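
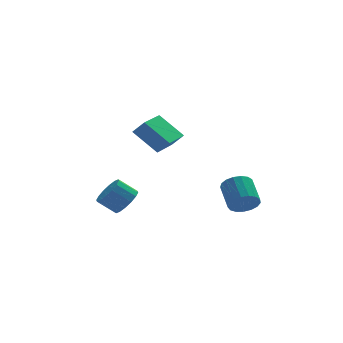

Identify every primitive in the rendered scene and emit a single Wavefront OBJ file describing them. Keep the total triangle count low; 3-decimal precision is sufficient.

v -0.513 -3.729 1.775
v -1.519 -2.964 2.896
v -1.024 -3.466 1.135
v -2.031 -2.7 2.257
v 0.551 -2.08 1.603
v -0.456 -1.314 2.725
v 0.039 -1.816 0.964
v -0.967 -1.051 2.085
v -2.467 -3.423 -1.926
v -1.959 -3.583 -1.289
v -2.804 -3.357 -0.558
v -3.313 -3.197 -1.194
v -1.913 -3.162 -1.365
v -2.758 -2.937 -0.634
v -2.016 -2.812 -1.592
v -2.861 -2.586 -0.86
v -2.239 -2.625 -1.907
v -3.084 -2.4 -1.176
v -2.524 -2.652 -2.228
v -3.369 -2.426 -1.497
v -2.793 -2.885 -2.468
v -3.638 -2.66 -1.737
v -2.976 -3.263 -2.562
v -3.821 -3.037 -1.831
v -3.022 -3.683 -2.486
v -3.867 -3.458 -1.755
v -2.919 -4.034 -2.26
v -3.764 -3.808 -1.528
v -2.696 -4.22 -1.944
v -3.541 -3.995 -1.213
v -2.411 -4.194 -1.623
v -3.256 -3.968 -0.892
v -2.142 -3.96 -1.383
v -2.987 -3.735 -0.652
v 3.167 -3.372 -2.6
v 3.613 -3.016 -3.161
v 3.579 -1.712 -2.361
v 3.133 -2.068 -1.8
v 3.253 -2.954 -3.277
v 3.219 -1.65 -2.477
v 2.874 -2.988 -3.238
v 2.84 -1.684 -2.437
v 2.561 -3.11 -3.053
v 2.528 -1.806 -2.252
v 2.388 -3.292 -2.764
v 2.354 -1.988 -1.963
v 2.393 -3.492 -2.437
v 2.359 -2.188 -1.637
v 2.575 -3.665 -2.148
v 2.541 -2.361 -1.348
v 2.893 -3.77 -1.963
v 2.859 -2.467 -1.162
v 3.274 -3.785 -1.923
v 3.24 -2.481 -1.123
v 3.63 -3.704 -2.039
v 3.596 -2.401 -1.238
v 3.88 -3.548 -2.283
v 3.846 -2.245 -1.483
v 3.967 -3.351 -2.6
v 3.933 -2.048 -1.799
v 3.87 -3.159 -2.917
v 3.836 -1.856 -2.116
f 2 4 1
f 5 2 1
f 1 4 3
f 3 5 1
f 2 8 4
f 6 2 5
f 6 8 2
f 4 8 3
f 7 5 3
f 3 8 7
f 7 6 5
f 8 6 7
f 10 9 13
f 10 13 11
f 11 13 14
f 11 14 12
f 13 9 15
f 13 15 14
f 14 15 16
f 14 16 12
f 15 9 17
f 15 17 16
f 16 17 18
f 16 18 12
f 17 9 19
f 17 19 18
f 18 19 20
f 18 20 12
f 19 9 21
f 19 21 20
f 20 21 22
f 20 22 12
f 21 9 23
f 21 23 22
f 22 23 24
f 22 24 12
f 23 9 25
f 23 25 24
f 24 25 26
f 24 26 12
f 25 9 27
f 25 27 26
f 26 27 28
f 26 28 12
f 27 9 29
f 27 29 28
f 28 29 30
f 28 30 12
f 29 9 31
f 29 31 30
f 30 31 32
f 30 32 12
f 31 9 33
f 31 33 32
f 32 33 34
f 32 34 12
f 33 9 10
f 33 10 34
f 34 10 11
f 34 11 12
f 36 35 39
f 36 39 37
f 37 39 40
f 37 40 38
f 39 35 41
f 39 41 40
f 40 41 42
f 40 42 38
f 41 35 43
f 41 43 42
f 42 43 44
f 42 44 38
f 43 35 45
f 43 45 44
f 44 45 46
f 44 46 38
f 45 35 47
f 45 47 46
f 46 47 48
f 46 48 38
f 47 35 49
f 47 49 48
f 48 49 50
f 48 50 38
f 49 35 51
f 49 51 50
f 50 51 52
f 50 52 38
f 51 35 53
f 51 53 52
f 52 53 54
f 52 54 38
f 53 35 55
f 53 55 54
f 54 55 56
f 54 56 38
f 55 35 57
f 55 57 56
f 56 57 58
f 56 58 38
f 57 35 59
f 57 59 58
f 58 59 60
f 58 60 38
f 59 35 61
f 59 61 60
f 60 61 62
f 60 62 38
f 61 35 36
f 61 36 62
f 62 36 37
f 62 37 38



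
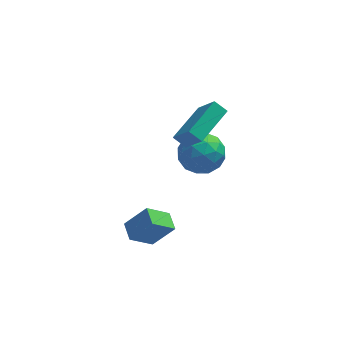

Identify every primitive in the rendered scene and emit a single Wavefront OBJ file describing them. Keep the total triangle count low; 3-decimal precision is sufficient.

v -2.533 -3.341 -0.668
v -1.498 -3.283 0.485
v -2.766 -2.403 -0.506
v -1.731 -2.345 0.647
v -1.489 -2.915 -1.627
v -0.454 -2.857 -0.474
v -1.722 -1.977 -1.465
v -0.687 -1.919 -0.312
v 0.895 0.476 2.698
v 0.296 0.776 3.17
v 0.198 1.455 1.188
v -0.402 1.755 1.659
v 2.162 2.185 3.221
v 1.562 2.485 3.692
v 1.464 3.164 1.71
v 0.865 3.464 2.182
v 0.364 3.919 -2.146
v 1.568 4.198 -1.951
v 0.492 2.422 -0.789
v 1.696 2.701 -0.594
v 0.802 3.491 -0.216
v 0.723 4.416 -1.055
v 1.337 2.204 -1.685
v 1.258 3.129 -2.524
v 2.17 3.139 -1.667
v 1.839 3.934 -0.759
v 0.221 2.686 -1.981
v -0.11 3.481 -1.073
v 0.955 4.19 -2.168
v 1.105 2.43 -0.572
v 0.58 2.894 -0.35
v 1.287 3.058 -0.236
v 0.458 4.318 -1.641
v 1.166 4.482 -1.527
v 0.715 4.066 -0.507
v 0.894 2.138 -1.213
v 1.602 2.302 -1.099
v 0.773 3.562 -2.504
v 1.48 3.726 -2.39
v 1.345 2.554 -2.233
v 2.016 3.731 -1.886
v 2.091 2.851 -1.088
v 1.881 2.559 -1.729
v 1.834 3.103 -2.223
v 1.821 4.198 -1.353
v 1.897 3.319 -0.555
v 1.371 3.783 -0.333
v 1.325 4.326 -0.826
v 2.175 3.576 -1.185
v 0.163 3.301 -2.185
v 0.239 2.422 -1.387
v 0.735 2.294 -1.914
v 0.689 2.837 -2.407
v -0.031 3.769 -1.652
v 0.044 2.889 -0.854
v 0.226 3.517 -0.517
v 0.179 4.061 -1.011
v -0.115 3.044 -1.555
f 2 4 1
f 5 2 1
f 1 4 3
f 3 5 1
f 2 8 4
f 6 2 5
f 6 8 2
f 4 8 3
f 7 5 3
f 3 8 7
f 7 6 5
f 8 6 7
f 10 12 9
f 13 10 9
f 9 12 11
f 11 13 9
f 10 16 12
f 14 10 13
f 14 16 10
f 12 16 11
f 15 13 11
f 11 16 15
f 15 14 13
f 16 14 15
f 17 54 33
f 54 28 57
f 33 57 22
f 54 57 33
f 17 33 29
f 33 22 34
f 29 34 18
f 33 34 29
f 17 29 38
f 29 18 39
f 38 39 24
f 29 39 38
f 17 38 50
f 38 24 53
f 50 53 27
f 38 53 50
f 17 50 54
f 50 27 58
f 54 58 28
f 50 58 54
f 18 34 45
f 34 22 48
f 45 48 26
f 34 48 45
f 22 57 35
f 57 28 56
f 35 56 21
f 57 56 35
f 28 58 55
f 58 27 51
f 55 51 19
f 58 51 55
f 27 53 52
f 53 24 40
f 52 40 23
f 53 40 52
f 24 39 44
f 39 18 41
f 44 41 25
f 39 41 44
f 20 46 32
f 46 26 47
f 32 47 21
f 46 47 32
f 20 32 30
f 32 21 31
f 30 31 19
f 32 31 30
f 20 30 37
f 30 19 36
f 37 36 23
f 30 36 37
f 20 37 42
f 37 23 43
f 42 43 25
f 37 43 42
f 20 42 46
f 42 25 49
f 46 49 26
f 42 49 46
f 21 47 35
f 47 26 48
f 35 48 22
f 47 48 35
f 19 31 55
f 31 21 56
f 55 56 28
f 31 56 55
f 23 36 52
f 36 19 51
f 52 51 27
f 36 51 52
f 25 43 44
f 43 23 40
f 44 40 24
f 43 40 44
f 26 49 45
f 49 25 41
f 45 41 18
f 49 41 45



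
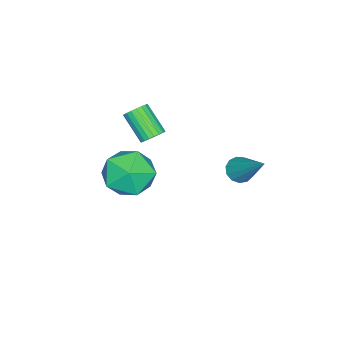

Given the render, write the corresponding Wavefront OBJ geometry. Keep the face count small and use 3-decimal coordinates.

v 0.001 -2.352 -3.388
v 0.306 -2.149 -3.034
v -0.095 -3.104 -2.138
v -0.401 -3.308 -2.492
v 0.125 -2.043 -3.002
v -0.276 -2.998 -2.106
v -0.077 -1.99 -3.037
v -0.479 -2.946 -2.141
v -0.266 -2.001 -3.133
v -0.668 -2.956 -2.237
v -0.409 -2.072 -3.273
v -0.811 -3.027 -2.376
v -0.481 -2.191 -3.432
v -0.883 -3.147 -2.536
v -0.47 -2.339 -3.584
v -0.871 -3.294 -2.688
v -0.377 -2.488 -3.702
v -0.778 -3.444 -2.806
v -0.219 -2.615 -3.766
v -0.62 -3.57 -2.87
v -0.023 -2.695 -3.765
v -0.424 -3.651 -2.868
v 0.177 -2.717 -3.698
v -0.224 -3.672 -2.802
v 0.347 -2.675 -3.578
v -0.055 -3.631 -2.681
v 0.456 -2.578 -3.425
v 0.055 -3.533 -2.528
v 0.487 -2.442 -3.265
v 0.086 -3.397 -2.369
v 0.434 -2.29 -3.127
v 0.033 -3.245 -2.231
v -0.429 0.956 -4.25
v -0.028 1.138 -4.612
v 0.329 2.264 -2.75
v -0.282 1.331 -4.652
v -0.582 1.405 -4.565
v -0.833 1.336 -4.378
v -0.957 1.146 -4.15
v -0.912 0.896 -3.954
v -0.714 0.664 -3.852
v -0.426 0.525 -3.876
v -0.138 0.523 -4.019
v 0.057 0.658 -4.235
v 0.098 0.887 -4.456
v 1.602 -1.58 -3.135
v 2.268 -1.241 -3.976
v 2.972 -2.559 -2.444
v 3.638 -2.22 -3.285
v 3.305 -1.486 -2.5
v 2.458 -0.881 -2.927
v 2.782 -2.919 -3.493
v 1.935 -2.314 -3.92
v 2.997 -2.068 -4.197
v 3.321 -1.183 -3.583
v 1.919 -2.617 -2.837
v 2.243 -1.732 -2.223
f 2 1 5
f 2 5 3
f 3 5 6
f 3 6 4
f 5 1 7
f 5 7 6
f 6 7 8
f 6 8 4
f 7 1 9
f 7 9 8
f 8 9 10
f 8 10 4
f 9 1 11
f 9 11 10
f 10 11 12
f 10 12 4
f 11 1 13
f 11 13 12
f 12 13 14
f 12 14 4
f 13 1 15
f 13 15 14
f 14 15 16
f 14 16 4
f 15 1 17
f 15 17 16
f 16 17 18
f 16 18 4
f 17 1 19
f 17 19 18
f 18 19 20
f 18 20 4
f 19 1 21
f 19 21 20
f 20 21 22
f 20 22 4
f 21 1 23
f 21 23 22
f 22 23 24
f 22 24 4
f 23 1 25
f 23 25 24
f 24 25 26
f 24 26 4
f 25 1 27
f 25 27 26
f 26 27 28
f 26 28 4
f 27 1 29
f 27 29 28
f 28 29 30
f 28 30 4
f 29 1 31
f 29 31 30
f 30 31 32
f 30 32 4
f 31 1 2
f 31 2 32
f 32 2 3
f 32 3 4
f 34 33 36
f 34 36 35
f 36 33 37
f 36 37 35
f 37 33 38
f 37 38 35
f 38 33 39
f 38 39 35
f 39 33 40
f 39 40 35
f 40 33 41
f 40 41 35
f 41 33 42
f 41 42 35
f 42 33 43
f 42 43 35
f 43 33 44
f 43 44 35
f 44 33 45
f 44 45 35
f 45 33 34
f 45 34 35
f 46 57 51
f 46 51 47
f 46 47 53
f 46 53 56
f 46 56 57
f 47 51 55
f 51 57 50
f 57 56 48
f 56 53 52
f 53 47 54
f 49 55 50
f 49 50 48
f 49 48 52
f 49 52 54
f 49 54 55
f 50 55 51
f 48 50 57
f 52 48 56
f 54 52 53
f 55 54 47



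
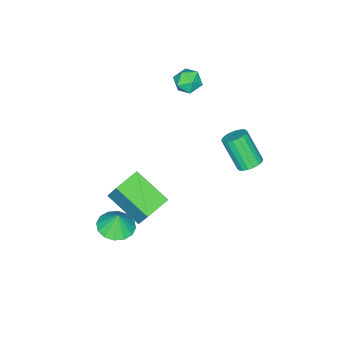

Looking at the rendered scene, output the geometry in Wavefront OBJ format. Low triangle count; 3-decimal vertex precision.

v -2.463 -2.631 4.07
v -2.05 -3.223 3.78
v -3.49 -3.057 3.48
v -3.077 -3.649 3.19
v -3.233 -3.62 3.951
v -2.598 -3.356 4.316
v -2.942 -2.924 2.944
v -2.307 -2.66 3.309
v -2.346 -3.404 3.084
v -2.526 -3.834 3.707
v -3.014 -2.446 3.553
v -3.194 -2.876 4.176
v -2.805 0.563 -0.773
v -2.463 1.029 -0.434
v -2.572 -0.018 1.112
v -2.915 -0.483 0.773
v -2.746 1.114 -0.396
v -2.855 0.067 1.15
v -3.041 1.09 -0.433
v -3.15 0.043 1.113
v -3.289 0.962 -0.537
v -3.398 -0.085 1.009
v -3.442 0.755 -0.688
v -3.551 -0.292 0.858
v -3.468 0.51 -0.856
v -3.577 -0.537 0.69
v -3.363 0.276 -1.007
v -3.473 -0.771 0.539
v -3.148 0.098 -1.112
v -3.257 -0.949 0.434
v -2.865 0.013 -1.15
v -2.974 -1.034 0.396
v -2.57 0.037 -1.113
v -2.679 -1.01 0.433
v -2.322 0.165 -1.009
v -2.431 -0.882 0.537
v -2.169 0.372 -0.858
v -2.278 -0.675 0.688
v -2.143 0.617 -0.69
v -2.252 -0.43 0.856
v -2.247 0.851 -0.539
v -2.357 -0.196 1.007
v 2.549 -2.623 0.649
v 2.834 -1.859 2.049
v 2.578 -0.808 -0.347
v 2.863 -0.045 1.053
v 3.897 -2.755 0.447
v 4.182 -1.992 1.847
v 3.926 -0.941 -0.549
v 4.211 -0.177 0.851
v 2.801 -3.205 -3.381
v 3.317 -3.993 -3.259
v 2.839 -3.015 -2.319
v 3.646 -3.636 -3.335
v 3.749 -3.163 -3.423
v 3.598 -2.701 -3.5
v 3.233 -2.375 -3.545
v 2.752 -2.271 -3.546
v 2.285 -2.417 -3.503
v 1.956 -2.774 -3.428
v 1.853 -3.247 -3.34
v 2.004 -3.708 -3.263
v 2.369 -4.035 -3.218
v 2.85 -4.139 -3.216
f 1 12 6
f 1 6 2
f 1 2 8
f 1 8 11
f 1 11 12
f 2 6 10
f 6 12 5
f 12 11 3
f 11 8 7
f 8 2 9
f 4 10 5
f 4 5 3
f 4 3 7
f 4 7 9
f 4 9 10
f 5 10 6
f 3 5 12
f 7 3 11
f 9 7 8
f 10 9 2
f 14 13 17
f 14 17 15
f 15 17 18
f 15 18 16
f 17 13 19
f 17 19 18
f 18 19 20
f 18 20 16
f 19 13 21
f 19 21 20
f 20 21 22
f 20 22 16
f 21 13 23
f 21 23 22
f 22 23 24
f 22 24 16
f 23 13 25
f 23 25 24
f 24 25 26
f 24 26 16
f 25 13 27
f 25 27 26
f 26 27 28
f 26 28 16
f 27 13 29
f 27 29 28
f 28 29 30
f 28 30 16
f 29 13 31
f 29 31 30
f 30 31 32
f 30 32 16
f 31 13 33
f 31 33 32
f 32 33 34
f 32 34 16
f 33 13 35
f 33 35 34
f 34 35 36
f 34 36 16
f 35 13 37
f 35 37 36
f 36 37 38
f 36 38 16
f 37 13 39
f 37 39 38
f 38 39 40
f 38 40 16
f 39 13 41
f 39 41 40
f 40 41 42
f 40 42 16
f 41 13 14
f 41 14 42
f 42 14 15
f 42 15 16
f 44 46 43
f 47 44 43
f 43 46 45
f 45 47 43
f 44 50 46
f 48 44 47
f 48 50 44
f 46 50 45
f 49 47 45
f 45 50 49
f 49 48 47
f 50 48 49
f 52 51 54
f 52 54 53
f 54 51 55
f 54 55 53
f 55 51 56
f 55 56 53
f 56 51 57
f 56 57 53
f 57 51 58
f 57 58 53
f 58 51 59
f 58 59 53
f 59 51 60
f 59 60 53
f 60 51 61
f 60 61 53
f 61 51 62
f 61 62 53
f 62 51 63
f 62 63 53
f 63 51 64
f 63 64 53
f 64 51 52
f 64 52 53



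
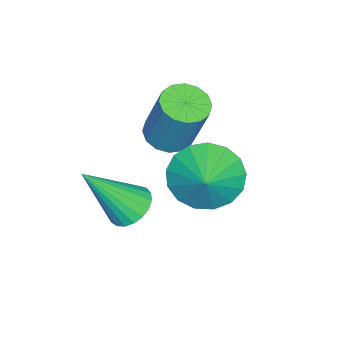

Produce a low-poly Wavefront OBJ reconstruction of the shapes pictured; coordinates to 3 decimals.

v -1.723 -1.263 0.899
v -1.129 -1.67 0.927
v -0.784 -1.043 2.709
v -1.377 -0.637 2.681
v -1.015 -1.343 0.79
v -0.67 -0.716 2.572
v -1.091 -0.994 0.682
v -0.746 -0.368 2.464
v -1.336 -0.718 0.632
v -0.991 -0.091 2.414
v -1.684 -0.587 0.654
v -1.339 0.039 2.436
v -2.043 -0.638 0.741
v -1.698 -0.012 2.523
v -2.316 -0.857 0.871
v -1.971 -0.23 2.653
v -2.43 -1.184 1.008
v -2.085 -0.557 2.79
v -2.354 -1.532 1.116
v -2.009 -0.906 2.898
v -2.109 -1.809 1.166
v -1.764 -1.182 2.948
v -1.761 -1.939 1.144
v -1.416 -1.313 2.926
v -1.402 -1.888 1.057
v -1.057 -1.262 2.839
v 0.68 0.694 1.856
v 1.274 0.606 1.02
v 1.58 1.006 2.464
v 1.12 1.075 1.007
v 0.866 1.456 1.189
v 0.568 1.662 1.523
v 0.297 1.647 1.934
v 0.113 1.413 2.328
v 0.059 1.015 2.613
v 0.147 0.543 2.725
v 0.357 0.105 2.638
v 0.641 -0.197 2.372
v 0.934 -0.296 1.988
v 1.169 -0.167 1.574
v 1.292 0.158 1.224
v 0.037 -1.674 -0.89
v 0.492 -2.04 -1.31
v 0.743 -2.746 0.81
v 0.657 -1.804 -1.23
v 0.716 -1.545 -1.091
v 0.657 -1.309 -0.917
v 0.49 -1.136 -0.739
v 0.246 -1.055 -0.586
v -0.035 -1.082 -0.486
v -0.304 -1.211 -0.456
v -0.513 -1.42 -0.5
v -0.628 -1.673 -0.612
v -0.628 -1.926 -0.772
v -0.512 -2.135 -0.952
v -0.302 -2.265 -1.122
v -0.034 -2.293 -1.251
v 0.247 -2.213 -1.318
f 2 1 5
f 2 5 3
f 3 5 6
f 3 6 4
f 5 1 7
f 5 7 6
f 6 7 8
f 6 8 4
f 7 1 9
f 7 9 8
f 8 9 10
f 8 10 4
f 9 1 11
f 9 11 10
f 10 11 12
f 10 12 4
f 11 1 13
f 11 13 12
f 12 13 14
f 12 14 4
f 13 1 15
f 13 15 14
f 14 15 16
f 14 16 4
f 15 1 17
f 15 17 16
f 16 17 18
f 16 18 4
f 17 1 19
f 17 19 18
f 18 19 20
f 18 20 4
f 19 1 21
f 19 21 20
f 20 21 22
f 20 22 4
f 21 1 23
f 21 23 22
f 22 23 24
f 22 24 4
f 23 1 25
f 23 25 24
f 24 25 26
f 24 26 4
f 25 1 2
f 25 2 26
f 26 2 3
f 26 3 4
f 28 27 30
f 28 30 29
f 30 27 31
f 30 31 29
f 31 27 32
f 31 32 29
f 32 27 33
f 32 33 29
f 33 27 34
f 33 34 29
f 34 27 35
f 34 35 29
f 35 27 36
f 35 36 29
f 36 27 37
f 36 37 29
f 37 27 38
f 37 38 29
f 38 27 39
f 38 39 29
f 39 27 40
f 39 40 29
f 40 27 41
f 40 41 29
f 41 27 28
f 41 28 29
f 43 42 45
f 43 45 44
f 45 42 46
f 45 46 44
f 46 42 47
f 46 47 44
f 47 42 48
f 47 48 44
f 48 42 49
f 48 49 44
f 49 42 50
f 49 50 44
f 50 42 51
f 50 51 44
f 51 42 52
f 51 52 44
f 52 42 53
f 52 53 44
f 53 42 54
f 53 54 44
f 54 42 55
f 54 55 44
f 55 42 56
f 55 56 44
f 56 42 57
f 56 57 44
f 57 42 58
f 57 58 44
f 58 42 43
f 58 43 44



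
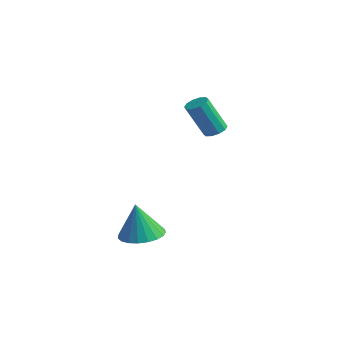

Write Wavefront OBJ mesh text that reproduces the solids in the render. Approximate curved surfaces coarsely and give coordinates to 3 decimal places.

v 2.842 -3.4 -3.555
v 3.488 -2.574 -3.402
v 2.738 -3.66 -1.705
v 3.091 -2.382 -3.398
v 2.651 -2.366 -3.42
v 2.244 -2.529 -3.466
v 1.941 -2.843 -3.527
v 1.793 -3.253 -3.592
v 1.826 -3.688 -3.652
v 2.035 -4.074 -3.694
v 2.384 -4.343 -3.712
v 2.811 -4.449 -3.703
v 3.244 -4.374 -3.669
v 3.608 -4.131 -3.614
v 3.838 -3.761 -3.549
v 3.897 -3.328 -3.485
v 3.773 -2.909 -3.433
v 0.388 2.455 0.665
v 0.743 2.874 0.93
v 0.407 2.025 2.721
v 0.052 1.605 2.455
v 0.39 3.006 0.926
v 0.054 2.157 2.717
v 0.036 2.927 0.823
v -0.3 2.078 2.613
v -0.183 2.668 0.659
v -0.519 1.819 2.449
v -0.185 2.327 0.497
v -0.521 1.478 2.288
v 0.033 2.035 0.399
v -0.303 1.186 2.19
v 0.386 1.903 0.403
v 0.05 1.054 2.194
v 0.74 1.982 0.507
v 0.404 1.133 2.297
v 0.959 2.241 0.671
v 0.623 1.392 2.461
v 0.961 2.582 0.832
v 0.625 1.733 2.623
f 2 1 4
f 2 4 3
f 4 1 5
f 4 5 3
f 5 1 6
f 5 6 3
f 6 1 7
f 6 7 3
f 7 1 8
f 7 8 3
f 8 1 9
f 8 9 3
f 9 1 10
f 9 10 3
f 10 1 11
f 10 11 3
f 11 1 12
f 11 12 3
f 12 1 13
f 12 13 3
f 13 1 14
f 13 14 3
f 14 1 15
f 14 15 3
f 15 1 16
f 15 16 3
f 16 1 17
f 16 17 3
f 17 1 2
f 17 2 3
f 19 18 22
f 19 22 20
f 20 22 23
f 20 23 21
f 22 18 24
f 22 24 23
f 23 24 25
f 23 25 21
f 24 18 26
f 24 26 25
f 25 26 27
f 25 27 21
f 26 18 28
f 26 28 27
f 27 28 29
f 27 29 21
f 28 18 30
f 28 30 29
f 29 30 31
f 29 31 21
f 30 18 32
f 30 32 31
f 31 32 33
f 31 33 21
f 32 18 34
f 32 34 33
f 33 34 35
f 33 35 21
f 34 18 36
f 34 36 35
f 35 36 37
f 35 37 21
f 36 18 38
f 36 38 37
f 37 38 39
f 37 39 21
f 38 18 19
f 38 19 39
f 39 19 20
f 39 20 21



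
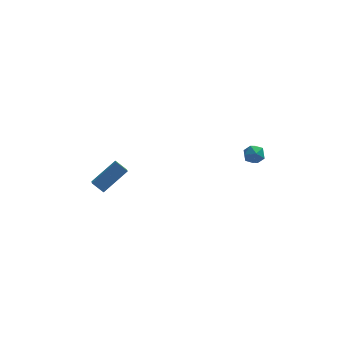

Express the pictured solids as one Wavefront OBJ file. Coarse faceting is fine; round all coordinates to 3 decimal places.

v -4.722 2.558 -0.984
v -3.39 3.244 0.066
v -4.706 3.386 -1.545
v -3.374 4.072 -0.494
v -4.146 2.208 -1.486
v -2.814 2.894 -0.435
v -4.13 3.036 -2.046
v -2.798 3.722 -0.996
v 3.59 0.854 2.736
v 3.91 0.333 2.963
v 3.01 0.227 2.117
v 3.33 -0.294 2.344
v 2.925 0.035 2.734
v 3.283 0.422 3.117
v 3.637 0.138 1.963
v 3.995 0.525 2.346
v 3.939 -0.109 2.485
v 3.499 -0.173 2.962
v 3.421 0.733 2.118
v 2.981 0.669 2.595
f 2 4 1
f 5 2 1
f 1 4 3
f 3 5 1
f 2 8 4
f 6 2 5
f 6 8 2
f 4 8 3
f 7 5 3
f 3 8 7
f 7 6 5
f 8 6 7
f 9 20 14
f 9 14 10
f 9 10 16
f 9 16 19
f 9 19 20
f 10 14 18
f 14 20 13
f 20 19 11
f 19 16 15
f 16 10 17
f 12 18 13
f 12 13 11
f 12 11 15
f 12 15 17
f 12 17 18
f 13 18 14
f 11 13 20
f 15 11 19
f 17 15 16
f 18 17 10



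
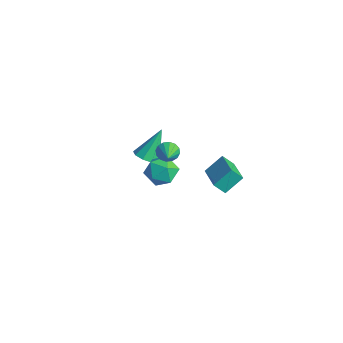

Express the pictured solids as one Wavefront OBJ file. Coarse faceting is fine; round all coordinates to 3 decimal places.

v 0.292 0.677 1.256
v 0.727 1.022 0.88
v 1.288 0.043 1.824
v 0.685 1.213 1.167
v 0.538 1.26 1.477
v 0.325 1.151 1.729
v 0.104 0.916 1.854
v -0.067 0.616 1.818
v -0.142 0.333 1.632
v -0.1 0.142 1.346
v 0.047 0.095 1.035
v 0.259 0.204 0.784
v 0.481 0.439 0.659
v 0.652 0.739 0.694
v 4.227 1.023 1.397
v 4.341 2.072 2.255
v 2.552 1.591 0.925
v 2.666 2.64 1.783
v 4.594 1.54 0.717
v 4.708 2.589 1.575
v 2.919 2.108 0.245
v 3.033 3.157 1.103
v -0.947 0.464 -0.352
v -0.422 1.299 -0.746
v 0.502 -0.459 -0.374
v 1.027 0.376 -0.768
v 0.668 0.398 0.231
v -0.228 0.968 0.245
v 0.308 -0.128 -1.365
v -0.588 0.442 -1.351
v 0.354 0.933 -1.372
v 0.576 1.258 -0.386
v -0.496 -0.418 -0.734
v -0.274 -0.093 0.252
v -3.692 1.798 -3.106
v -2.879 1.65 -2.909
v -3.908 2.962 -1.334
v -2.921 2.133 -3.231
v -3.324 2.458 -3.494
v -3.9 2.475 -3.576
v -4.378 2.176 -3.437
v -4.536 1.699 -3.143
v -4.299 1.269 -2.832
v -3.778 1.087 -2.649
v -3.217 1.237 -2.679
f 2 1 4
f 2 4 3
f 4 1 5
f 4 5 3
f 5 1 6
f 5 6 3
f 6 1 7
f 6 7 3
f 7 1 8
f 7 8 3
f 8 1 9
f 8 9 3
f 9 1 10
f 9 10 3
f 10 1 11
f 10 11 3
f 11 1 12
f 11 12 3
f 12 1 13
f 12 13 3
f 13 1 14
f 13 14 3
f 14 1 2
f 14 2 3
f 16 18 15
f 19 16 15
f 15 18 17
f 17 19 15
f 16 22 18
f 20 16 19
f 20 22 16
f 18 22 17
f 21 19 17
f 17 22 21
f 21 20 19
f 22 20 21
f 23 34 28
f 23 28 24
f 23 24 30
f 23 30 33
f 23 33 34
f 24 28 32
f 28 34 27
f 34 33 25
f 33 30 29
f 30 24 31
f 26 32 27
f 26 27 25
f 26 25 29
f 26 29 31
f 26 31 32
f 27 32 28
f 25 27 34
f 29 25 33
f 31 29 30
f 32 31 24
f 36 35 38
f 36 38 37
f 38 35 39
f 38 39 37
f 39 35 40
f 39 40 37
f 40 35 41
f 40 41 37
f 41 35 42
f 41 42 37
f 42 35 43
f 42 43 37
f 43 35 44
f 43 44 37
f 44 35 45
f 44 45 37
f 45 35 36
f 45 36 37



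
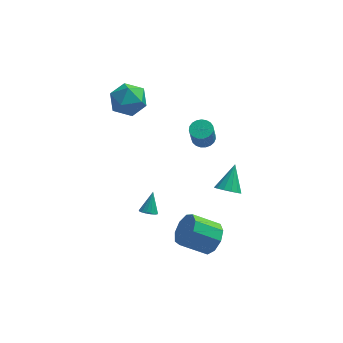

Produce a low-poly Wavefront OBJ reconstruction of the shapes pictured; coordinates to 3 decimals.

v 2.464 -0.452 -1.79
v 2.921 -0.092 -2.339
v 2.916 0.772 -0.61
v 2.511 0.093 -2.374
v 2.087 0.105 -2.223
v 1.782 -0.06 -1.935
v 1.693 -0.35 -1.601
v 1.849 -0.672 -1.327
v 2.201 -0.924 -1.2
v 2.635 -1.026 -1.26
v 3.016 -0.947 -1.489
v 3.221 -0.71 -1.813
v 3.185 -0.391 -2.13
v 1.496 -3.953 -2.44
v 1.928 -4.663 -1.814
v 0.396 -4.697 -0.795
v -0.036 -3.987 -1.42
v 2.072 -4.008 -1.576
v 0.54 -4.043 -0.556
v 1.946 -3.328 -1.741
v 0.415 -3.362 -0.722
v 1.61 -2.94 -2.233
v 0.078 -2.974 -1.214
v 1.22 -3.026 -2.822
v -0.311 -3.06 -1.803
v 0.959 -3.545 -3.232
v -0.572 -3.58 -2.213
v 0.949 -4.256 -3.271
v -0.582 -4.29 -2.252
v 1.195 -4.824 -2.921
v -0.336 -4.859 -1.902
v 1.582 -4.985 -2.346
v 0.05 -5.02 -1.327
v 1.104 0.716 2.069
v 1.68 0.338 2.019
v 1.531 -0.054 3.281
v 0.956 0.324 3.331
v 1.782 0.591 2.11
v 1.633 0.199 3.372
v 1.767 0.865 2.193
v 1.618 0.473 3.455
v 1.637 1.113 2.255
v 1.488 0.721 3.517
v 1.415 1.293 2.285
v 1.267 0.901 3.547
v 1.14 1.373 2.277
v 0.991 0.981 3.539
v 0.858 1.339 2.234
v 0.71 0.947 3.496
v 0.619 1.198 2.162
v 0.471 0.806 3.424
v 0.464 0.973 2.073
v 0.315 0.581 3.336
v 0.42 0.704 1.985
v 0.271 0.312 3.247
v 0.494 0.437 1.91
v 0.345 0.045 3.172
v 0.673 0.218 1.863
v 0.524 -0.174 3.125
v 0.927 0.085 1.852
v 0.779 -0.307 3.114
v 1.212 0.062 1.878
v 1.063 -0.33 3.14
v 1.478 0.151 1.937
v 1.329 -0.241 3.2
v -2.69 4.342 2.521
v -2.078 3.3 2.479
v -4.122 3.46 3.521
v -3.51 2.418 3.479
v -3.096 3.336 4.149
v -2.211 3.88 3.531
v -3.989 2.88 2.469
v -3.104 3.424 1.851
v -2.881 2.396 2.447
v -2.329 2.678 3.485
v -3.871 4.082 2.515
v -3.319 4.364 3.553
v -2.026 -2.849 -1.063
v -1.502 -2.858 -1.194
v -1.754 -2.031 -0.037
v -1.596 -2.659 -1.329
v -1.788 -2.502 -1.402
v -2.035 -2.426 -1.398
v -2.279 -2.446 -1.317
v -2.466 -2.558 -1.178
v -2.552 -2.737 -1.013
v -2.517 -2.942 -0.859
v -2.37 -3.125 -0.752
v -2.143 -3.245 -0.716
v -1.89 -3.275 -0.76
v -1.668 -3.206 -0.873
v -1.528 -3.056 -1.03
f 2 1 4
f 2 4 3
f 4 1 5
f 4 5 3
f 5 1 6
f 5 6 3
f 6 1 7
f 6 7 3
f 7 1 8
f 7 8 3
f 8 1 9
f 8 9 3
f 9 1 10
f 9 10 3
f 10 1 11
f 10 11 3
f 11 1 12
f 11 12 3
f 12 1 13
f 12 13 3
f 13 1 2
f 13 2 3
f 15 14 18
f 15 18 16
f 16 18 19
f 16 19 17
f 18 14 20
f 18 20 19
f 19 20 21
f 19 21 17
f 20 14 22
f 20 22 21
f 21 22 23
f 21 23 17
f 22 14 24
f 22 24 23
f 23 24 25
f 23 25 17
f 24 14 26
f 24 26 25
f 25 26 27
f 25 27 17
f 26 14 28
f 26 28 27
f 27 28 29
f 27 29 17
f 28 14 30
f 28 30 29
f 29 30 31
f 29 31 17
f 30 14 32
f 30 32 31
f 31 32 33
f 31 33 17
f 32 14 15
f 32 15 33
f 33 15 16
f 33 16 17
f 35 34 38
f 35 38 36
f 36 38 39
f 36 39 37
f 38 34 40
f 38 40 39
f 39 40 41
f 39 41 37
f 40 34 42
f 40 42 41
f 41 42 43
f 41 43 37
f 42 34 44
f 42 44 43
f 43 44 45
f 43 45 37
f 44 34 46
f 44 46 45
f 45 46 47
f 45 47 37
f 46 34 48
f 46 48 47
f 47 48 49
f 47 49 37
f 48 34 50
f 48 50 49
f 49 50 51
f 49 51 37
f 50 34 52
f 50 52 51
f 51 52 53
f 51 53 37
f 52 34 54
f 52 54 53
f 53 54 55
f 53 55 37
f 54 34 56
f 54 56 55
f 55 56 57
f 55 57 37
f 56 34 58
f 56 58 57
f 57 58 59
f 57 59 37
f 58 34 60
f 58 60 59
f 59 60 61
f 59 61 37
f 60 34 62
f 60 62 61
f 61 62 63
f 61 63 37
f 62 34 64
f 62 64 63
f 63 64 65
f 63 65 37
f 64 34 35
f 64 35 65
f 65 35 36
f 65 36 37
f 66 77 71
f 66 71 67
f 66 67 73
f 66 73 76
f 66 76 77
f 67 71 75
f 71 77 70
f 77 76 68
f 76 73 72
f 73 67 74
f 69 75 70
f 69 70 68
f 69 68 72
f 69 72 74
f 69 74 75
f 70 75 71
f 68 70 77
f 72 68 76
f 74 72 73
f 75 74 67
f 79 78 81
f 79 81 80
f 81 78 82
f 81 82 80
f 82 78 83
f 82 83 80
f 83 78 84
f 83 84 80
f 84 78 85
f 84 85 80
f 85 78 86
f 85 86 80
f 86 78 87
f 86 87 80
f 87 78 88
f 87 88 80
f 88 78 89
f 88 89 80
f 89 78 90
f 89 90 80
f 90 78 91
f 90 91 80
f 91 78 92
f 91 92 80
f 92 78 79
f 92 79 80



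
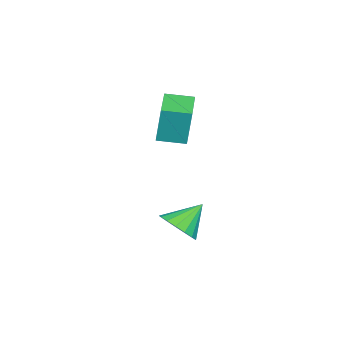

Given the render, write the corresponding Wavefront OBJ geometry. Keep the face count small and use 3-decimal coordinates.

v 3.252 1.625 -1.492
v 3.79 2.414 -1.588
v 2.368 2.355 -0.448
v 3.461 2.466 -1.904
v 3.083 2.325 -2.125
v 2.744 2.025 -2.202
v 2.522 1.632 -2.115
v 2.466 1.238 -1.886
v 2.591 0.932 -1.566
v 2.867 0.785 -1.229
v 3.231 0.83 -0.953
v 3.6 1.058 -0.799
v 3.889 1.415 -0.805
v 4.032 1.82 -0.968
v 3.996 2.18 -1.25
v -2.429 -1.267 1.509
v -2.347 -1.002 3.317
v -2.8 -0.032 1.344
v -2.718 0.233 3.153
v -0.582 -0.733 1.347
v -0.5 -0.468 3.156
v -0.953 0.502 1.183
v -0.871 0.767 2.991
f 2 1 4
f 2 4 3
f 4 1 5
f 4 5 3
f 5 1 6
f 5 6 3
f 6 1 7
f 6 7 3
f 7 1 8
f 7 8 3
f 8 1 9
f 8 9 3
f 9 1 10
f 9 10 3
f 10 1 11
f 10 11 3
f 11 1 12
f 11 12 3
f 12 1 13
f 12 13 3
f 13 1 14
f 13 14 3
f 14 1 15
f 14 15 3
f 15 1 2
f 15 2 3
f 17 19 16
f 20 17 16
f 16 19 18
f 18 20 16
f 17 23 19
f 21 17 20
f 21 23 17
f 19 23 18
f 22 20 18
f 18 23 22
f 22 21 20
f 23 21 22



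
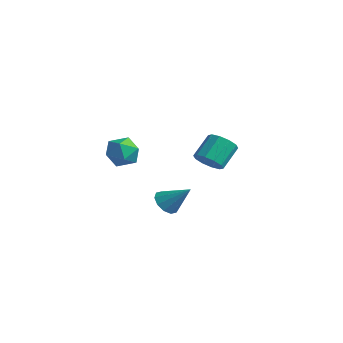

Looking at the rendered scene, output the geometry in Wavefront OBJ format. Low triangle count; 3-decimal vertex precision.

v 0.038 -1.149 -0.763
v 0.702 -1.36 -1.301
v 1.282 -0.471 0.503
v 0.545 -0.853 -1.419
v 0.194 -0.459 -1.286
v -0.216 -0.329 -0.954
v -0.529 -0.512 -0.548
v -0.625 -0.938 -0.225
v -0.468 -1.446 -0.107
v -0.118 -1.84 -0.24
v 0.293 -1.97 -0.573
v 0.606 -1.787 -0.978
v -0.725 2.45 1.023
v 0.078 2.206 1.468
v -0.171 3.485 2.621
v -0.975 3.73 2.177
v 0.212 2.603 1.057
v -0.038 3.882 2.21
v -0.012 2.942 0.633
v -0.262 4.221 1.786
v -0.509 3.093 0.358
v -0.758 4.372 1.511
v -1.088 2.998 0.337
v -1.337 4.277 1.49
v -1.529 2.695 0.579
v -1.778 3.974 1.732
v -1.662 2.298 0.99
v -1.912 3.577 2.143
v -1.438 1.959 1.414
v -1.688 3.238 2.567
v -0.942 1.808 1.689
v -1.191 3.087 2.842
v -0.363 1.903 1.71
v -0.612 3.182 2.863
v -0.816 -3.258 2.785
v -0.378 -2.684 3.593
v -0.542 -4.736 3.687
v -0.104 -4.162 4.495
v -1.165 -4.086 4.29
v -1.334 -3.173 3.733
v 0.414 -4.247 3.547
v 0.245 -3.334 2.99
v 0.382 -3.295 4.064
v -0.594 -3.196 4.522
v -0.326 -4.224 2.758
v -1.302 -4.125 3.216
f 2 1 4
f 2 4 3
f 4 1 5
f 4 5 3
f 5 1 6
f 5 6 3
f 6 1 7
f 6 7 3
f 7 1 8
f 7 8 3
f 8 1 9
f 8 9 3
f 9 1 10
f 9 10 3
f 10 1 11
f 10 11 3
f 11 1 12
f 11 12 3
f 12 1 2
f 12 2 3
f 14 13 17
f 14 17 15
f 15 17 18
f 15 18 16
f 17 13 19
f 17 19 18
f 18 19 20
f 18 20 16
f 19 13 21
f 19 21 20
f 20 21 22
f 20 22 16
f 21 13 23
f 21 23 22
f 22 23 24
f 22 24 16
f 23 13 25
f 23 25 24
f 24 25 26
f 24 26 16
f 25 13 27
f 25 27 26
f 26 27 28
f 26 28 16
f 27 13 29
f 27 29 28
f 28 29 30
f 28 30 16
f 29 13 31
f 29 31 30
f 30 31 32
f 30 32 16
f 31 13 33
f 31 33 32
f 32 33 34
f 32 34 16
f 33 13 14
f 33 14 34
f 34 14 15
f 34 15 16
f 35 46 40
f 35 40 36
f 35 36 42
f 35 42 45
f 35 45 46
f 36 40 44
f 40 46 39
f 46 45 37
f 45 42 41
f 42 36 43
f 38 44 39
f 38 39 37
f 38 37 41
f 38 41 43
f 38 43 44
f 39 44 40
f 37 39 46
f 41 37 45
f 43 41 42
f 44 43 36



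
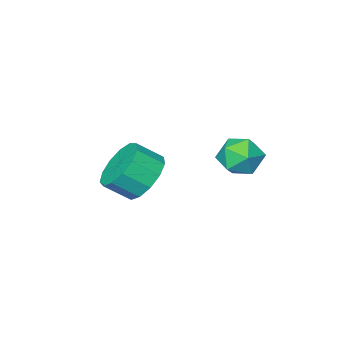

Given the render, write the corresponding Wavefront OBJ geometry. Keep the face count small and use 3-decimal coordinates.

v -0.619 3.273 3.088
v -0.165 2.859 2.56
v -1.555 2.361 3
v -1.101 1.947 2.472
v -0.874 1.998 3.247
v -0.296 2.562 3.302
v -1.424 2.658 2.258
v -0.846 3.222 2.313
v -0.663 2.479 2.047
v -0.323 2.071 2.659
v -1.397 3.149 2.901
v -1.057 2.741 3.513
v 0.403 -0.495 0.768
v 0.912 -0.794 -0.014
v 1.626 -1.264 0.629
v 1.117 -0.965 1.412
v 1.114 -0.298 0.123
v 1.828 -0.769 0.766
v 1.09 0.134 0.465
v 1.804 -0.336 1.109
v 0.849 0.367 0.904
v 1.563 -0.103 1.547
v 0.466 0.327 1.299
v 1.18 -0.144 1.943
v 0.062 0.025 1.526
v 0.777 -0.445 2.169
v -0.232 -0.442 1.512
v 0.482 -0.912 2.156
v -0.326 -0.925 1.263
v 0.388 -1.395 1.906
v -0.188 -1.272 0.856
v 0.526 -1.742 1.499
v 0.138 -1.372 0.421
v 0.852 -1.842 1.065
v 0.548 -1.194 0.097
v 1.262 -1.664 0.74
f 1 12 6
f 1 6 2
f 1 2 8
f 1 8 11
f 1 11 12
f 2 6 10
f 6 12 5
f 12 11 3
f 11 8 7
f 8 2 9
f 4 10 5
f 4 5 3
f 4 3 7
f 4 7 9
f 4 9 10
f 5 10 6
f 3 5 12
f 7 3 11
f 9 7 8
f 10 9 2
f 14 13 17
f 14 17 15
f 15 17 18
f 15 18 16
f 17 13 19
f 17 19 18
f 18 19 20
f 18 20 16
f 19 13 21
f 19 21 20
f 20 21 22
f 20 22 16
f 21 13 23
f 21 23 22
f 22 23 24
f 22 24 16
f 23 13 25
f 23 25 24
f 24 25 26
f 24 26 16
f 25 13 27
f 25 27 26
f 26 27 28
f 26 28 16
f 27 13 29
f 27 29 28
f 28 29 30
f 28 30 16
f 29 13 31
f 29 31 30
f 30 31 32
f 30 32 16
f 31 13 33
f 31 33 32
f 32 33 34
f 32 34 16
f 33 13 35
f 33 35 34
f 34 35 36
f 34 36 16
f 35 13 14
f 35 14 36
f 36 14 15
f 36 15 16



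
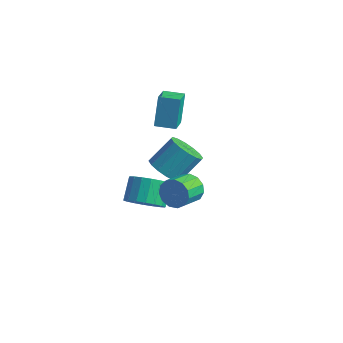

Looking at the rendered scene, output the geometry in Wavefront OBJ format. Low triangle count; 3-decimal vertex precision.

v -3.003 -0.721 1.579
v -3.303 -0.076 3.297
v -3.672 0.387 1.046
v -3.973 1.032 2.764
v -2.027 -0.152 1.536
v -2.328 0.493 3.254
v -2.697 0.956 1.003
v -2.997 1.601 2.721
v 1.298 -2.909 0.618
v 1.729 -3.118 -0.083
v 1.894 -4.4 0.4
v 1.462 -4.191 1.102
v 2.053 -2.958 0.231
v 2.218 -4.24 0.715
v 2.136 -2.782 0.669
v 2.301 -4.064 1.152
v 1.954 -2.646 1.09
v 2.119 -3.928 1.574
v 1.563 -2.594 1.362
v 1.728 -3.876 1.846
v 1.087 -2.642 1.397
v 1.252 -3.924 1.881
v 0.679 -2.775 1.185
v 0.844 -4.057 1.669
v 0.467 -2.95 0.793
v 0.632 -4.232 1.277
v 0.518 -3.112 0.346
v 0.683 -4.394 0.829
v 0.817 -3.21 -0.015
v 0.982 -4.492 0.468
v 1.269 -3.212 -0.175
v 1.434 -4.494 0.308
v -0.467 -4.191 -0.83
v 0.095 -4.687 -0.08
v -0.372 -3.765 0.88
v -0.933 -3.269 0.13
v 0.398 -4.365 -0.242
v -0.069 -3.443 0.717
v 0.531 -4.008 -0.52
v 0.064 -3.086 0.439
v 0.465 -3.687 -0.86
v -0.001 -2.765 0.099
v 0.216 -3.466 -1.194
v -0.251 -2.544 -0.235
v -0.169 -3.389 -1.456
v -0.636 -2.467 -0.496
v -0.613 -3.471 -1.593
v -1.08 -2.549 -0.634
v -1.028 -3.695 -1.58
v -1.495 -2.773 -0.62
v -1.331 -4.017 -1.417
v -1.798 -3.095 -0.458
v -1.464 -4.374 -1.139
v -1.931 -3.452 -0.18
v -1.399 -4.695 -0.799
v -1.865 -3.773 0.16
v -1.149 -4.916 -0.465
v -1.616 -3.994 0.494
v -0.764 -4.993 -0.204
v -1.231 -4.071 0.756
v -0.32 -4.911 -0.066
v -0.787 -3.989 0.893
v -4.211 1.361 -4.036
v -3.465 1.783 -4.693
v -3.002 3.04 -3.361
v -3.749 2.619 -2.704
v -3.932 2.07 -4.802
v -3.469 3.327 -3.469
v -4.474 2.167 -4.706
v -4.011 3.425 -3.373
v -4.946 2.048 -4.43
v -4.483 3.306 -3.097
v -5.221 1.745 -4.049
v -4.758 3.003 -2.716
v -5.225 1.34 -3.664
v -4.762 2.598 -2.331
v -4.958 0.94 -3.379
v -4.495 2.197 -2.047
v -4.491 0.653 -3.271
v -4.028 1.91 -1.938
v -3.949 0.555 -3.367
v -3.486 1.813 -2.034
v -3.477 0.674 -3.643
v -3.014 1.932 -2.31
v -3.202 0.977 -4.024
v -2.739 2.235 -2.691
v -3.198 1.382 -4.409
v -2.735 2.64 -3.076
f 2 4 1
f 5 2 1
f 1 4 3
f 3 5 1
f 2 8 4
f 6 2 5
f 6 8 2
f 4 8 3
f 7 5 3
f 3 8 7
f 7 6 5
f 8 6 7
f 10 9 13
f 10 13 11
f 11 13 14
f 11 14 12
f 13 9 15
f 13 15 14
f 14 15 16
f 14 16 12
f 15 9 17
f 15 17 16
f 16 17 18
f 16 18 12
f 17 9 19
f 17 19 18
f 18 19 20
f 18 20 12
f 19 9 21
f 19 21 20
f 20 21 22
f 20 22 12
f 21 9 23
f 21 23 22
f 22 23 24
f 22 24 12
f 23 9 25
f 23 25 24
f 24 25 26
f 24 26 12
f 25 9 27
f 25 27 26
f 26 27 28
f 26 28 12
f 27 9 29
f 27 29 28
f 28 29 30
f 28 30 12
f 29 9 31
f 29 31 30
f 30 31 32
f 30 32 12
f 31 9 10
f 31 10 32
f 32 10 11
f 32 11 12
f 34 33 37
f 34 37 35
f 35 37 38
f 35 38 36
f 37 33 39
f 37 39 38
f 38 39 40
f 38 40 36
f 39 33 41
f 39 41 40
f 40 41 42
f 40 42 36
f 41 33 43
f 41 43 42
f 42 43 44
f 42 44 36
f 43 33 45
f 43 45 44
f 44 45 46
f 44 46 36
f 45 33 47
f 45 47 46
f 46 47 48
f 46 48 36
f 47 33 49
f 47 49 48
f 48 49 50
f 48 50 36
f 49 33 51
f 49 51 50
f 50 51 52
f 50 52 36
f 51 33 53
f 51 53 52
f 52 53 54
f 52 54 36
f 53 33 55
f 53 55 54
f 54 55 56
f 54 56 36
f 55 33 57
f 55 57 56
f 56 57 58
f 56 58 36
f 57 33 59
f 57 59 58
f 58 59 60
f 58 60 36
f 59 33 61
f 59 61 60
f 60 61 62
f 60 62 36
f 61 33 34
f 61 34 62
f 62 34 35
f 62 35 36
f 64 63 67
f 64 67 65
f 65 67 68
f 65 68 66
f 67 63 69
f 67 69 68
f 68 69 70
f 68 70 66
f 69 63 71
f 69 71 70
f 70 71 72
f 70 72 66
f 71 63 73
f 71 73 72
f 72 73 74
f 72 74 66
f 73 63 75
f 73 75 74
f 74 75 76
f 74 76 66
f 75 63 77
f 75 77 76
f 76 77 78
f 76 78 66
f 77 63 79
f 77 79 78
f 78 79 80
f 78 80 66
f 79 63 81
f 79 81 80
f 80 81 82
f 80 82 66
f 81 63 83
f 81 83 82
f 82 83 84
f 82 84 66
f 83 63 85
f 83 85 84
f 84 85 86
f 84 86 66
f 85 63 87
f 85 87 86
f 86 87 88
f 86 88 66
f 87 63 64
f 87 64 88
f 88 64 65
f 88 65 66



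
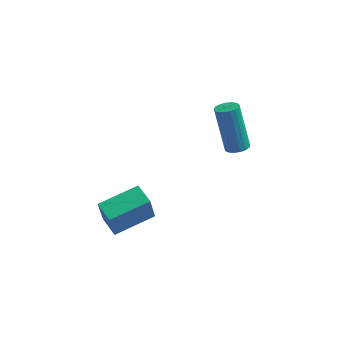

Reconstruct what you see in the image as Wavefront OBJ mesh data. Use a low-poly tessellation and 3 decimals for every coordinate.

v -4.629 -2.415 1.551
v -4.761 -2.665 2.779
v -3.253 -1.363 1.913
v -3.384 -1.614 3.141
v -4.016 -3.186 1.459
v -4.147 -3.437 2.687
v -2.639 -2.135 1.821
v -2.771 -2.385 3.049
v -0.052 2.023 2.543
v 0.34 1.744 2.741
v -0.216 2.358 4.714
v -0.608 2.637 4.517
v 0.441 1.968 2.699
v -0.115 2.581 4.673
v 0.429 2.204 2.623
v -0.127 2.818 4.596
v 0.307 2.399 2.528
v -0.249 3.013 4.501
v 0.103 2.508 2.436
v -0.453 3.122 4.409
v -0.137 2.506 2.369
v -0.693 3.119 4.343
v -0.357 2.393 2.342
v -0.913 3.007 4.316
v -0.508 2.195 2.361
v -1.064 2.809 4.335
v -0.554 1.958 2.422
v -1.109 2.572 4.395
v -0.485 1.736 2.511
v -1.04 2.35 4.484
v -0.317 1.58 2.607
v -0.872 2.194 4.58
v -0.088 1.525 2.688
v -0.644 2.139 4.662
v 0.149 1.584 2.737
v -0.407 2.198 4.71
f 2 4 1
f 5 2 1
f 1 4 3
f 3 5 1
f 2 8 4
f 6 2 5
f 6 8 2
f 4 8 3
f 7 5 3
f 3 8 7
f 7 6 5
f 8 6 7
f 10 9 13
f 10 13 11
f 11 13 14
f 11 14 12
f 13 9 15
f 13 15 14
f 14 15 16
f 14 16 12
f 15 9 17
f 15 17 16
f 16 17 18
f 16 18 12
f 17 9 19
f 17 19 18
f 18 19 20
f 18 20 12
f 19 9 21
f 19 21 20
f 20 21 22
f 20 22 12
f 21 9 23
f 21 23 22
f 22 23 24
f 22 24 12
f 23 9 25
f 23 25 24
f 24 25 26
f 24 26 12
f 25 9 27
f 25 27 26
f 26 27 28
f 26 28 12
f 27 9 29
f 27 29 28
f 28 29 30
f 28 30 12
f 29 9 31
f 29 31 30
f 30 31 32
f 30 32 12
f 31 9 33
f 31 33 32
f 32 33 34
f 32 34 12
f 33 9 35
f 33 35 34
f 34 35 36
f 34 36 12
f 35 9 10
f 35 10 36
f 36 10 11
f 36 11 12



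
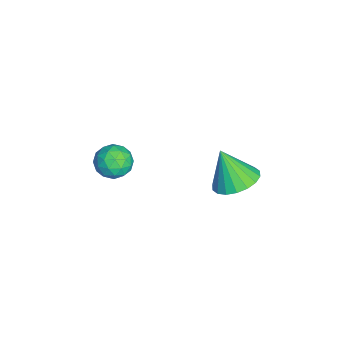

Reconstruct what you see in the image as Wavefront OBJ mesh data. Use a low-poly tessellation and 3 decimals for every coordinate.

v -4.139 -0.113 -0.463
v -3.57 -0.077 -0.876
v -4.01 -1.243 -0.384
v -3.441 -1.207 -0.797
v -3.421 -0.94 -0.146
v -3.501 -0.241 -0.194
v -4.079 -1.079 -1.066
v -4.159 -0.38 -1.114
v -3.532 -0.673 -1.248
v -3.126 -0.587 -0.68
v -4.454 -0.733 -0.58
v -4.048 -0.647 -0.012
v -3.866 0.004 -0.676
v -3.714 -1.324 -0.584
v -3.703 -1.167 -0.201
v -3.368 -1.146 -0.444
v -3.826 -0.093 -0.275
v -3.491 -0.071 -0.518
v -3.403 -0.578 -0.089
v -4.089 -1.249 -0.742
v -3.754 -1.227 -0.985
v -4.212 -0.174 -0.816
v -3.877 -0.153 -1.059
v -4.177 -0.742 -1.171
v -3.509 -0.325 -1.138
v -3.433 -0.989 -1.092
v -3.808 -0.914 -1.25
v -3.855 -0.504 -1.278
v -3.27 -0.275 -0.803
v -3.194 -0.939 -0.757
v -3.183 -0.782 -0.374
v -3.23 -0.371 -0.403
v -3.248 -0.625 -1.023
v -4.386 -0.381 -0.503
v -4.31 -1.045 -0.457
v -4.35 -0.949 -0.857
v -4.397 -0.538 -0.886
v -4.147 -0.331 -0.168
v -4.071 -0.995 -0.122
v -3.725 -0.816 0.018
v -3.772 -0.406 -0.01
v -4.332 -0.695 -0.237
v -2.994 3.369 -0.739
v -2.214 3.038 -0.662
v -3.346 2.831 0.539
v -2.176 3.381 -0.507
v -2.299 3.722 -0.398
v -2.56 3.992 -0.357
v -2.907 4.139 -0.391
v -3.271 4.134 -0.494
v -3.58 3.977 -0.645
v -3.773 3.699 -0.815
v -3.811 3.356 -0.97
v -3.688 3.016 -1.079
v -3.427 2.745 -1.121
v -3.08 2.598 -1.087
v -2.716 2.603 -0.984
v -2.407 2.761 -0.832
f 1 38 17
f 38 12 41
f 17 41 6
f 38 41 17
f 1 17 13
f 17 6 18
f 13 18 2
f 17 18 13
f 1 13 22
f 13 2 23
f 22 23 8
f 13 23 22
f 1 22 34
f 22 8 37
f 34 37 11
f 22 37 34
f 1 34 38
f 34 11 42
f 38 42 12
f 34 42 38
f 2 18 29
f 18 6 32
f 29 32 10
f 18 32 29
f 6 41 19
f 41 12 40
f 19 40 5
f 41 40 19
f 12 42 39
f 42 11 35
f 39 35 3
f 42 35 39
f 11 37 36
f 37 8 24
f 36 24 7
f 37 24 36
f 8 23 28
f 23 2 25
f 28 25 9
f 23 25 28
f 4 30 16
f 30 10 31
f 16 31 5
f 30 31 16
f 4 16 14
f 16 5 15
f 14 15 3
f 16 15 14
f 4 14 21
f 14 3 20
f 21 20 7
f 14 20 21
f 4 21 26
f 21 7 27
f 26 27 9
f 21 27 26
f 4 26 30
f 26 9 33
f 30 33 10
f 26 33 30
f 5 31 19
f 31 10 32
f 19 32 6
f 31 32 19
f 3 15 39
f 15 5 40
f 39 40 12
f 15 40 39
f 7 20 36
f 20 3 35
f 36 35 11
f 20 35 36
f 9 27 28
f 27 7 24
f 28 24 8
f 27 24 28
f 10 33 29
f 33 9 25
f 29 25 2
f 33 25 29
f 44 43 46
f 44 46 45
f 46 43 47
f 46 47 45
f 47 43 48
f 47 48 45
f 48 43 49
f 48 49 45
f 49 43 50
f 49 50 45
f 50 43 51
f 50 51 45
f 51 43 52
f 51 52 45
f 52 43 53
f 52 53 45
f 53 43 54
f 53 54 45
f 54 43 55
f 54 55 45
f 55 43 56
f 55 56 45
f 56 43 57
f 56 57 45
f 57 43 58
f 57 58 45
f 58 43 44
f 58 44 45



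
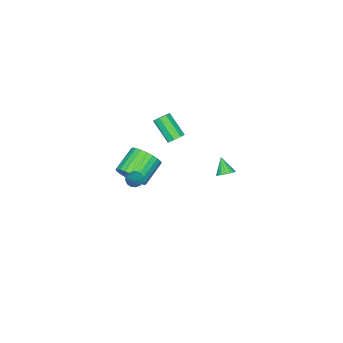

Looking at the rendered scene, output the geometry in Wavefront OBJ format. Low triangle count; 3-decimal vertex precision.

v -0.795 3.511 3.206
v -0.301 3.375 3.296
v -1.105 2.909 3.994
v -0.334 3.577 3.437
v -0.473 3.764 3.526
v -0.685 3.893 3.541
v -0.922 3.935 3.479
v -1.131 3.879 3.355
v -1.262 3.74 3.196
v -1.287 3.548 3.04
v -1.198 3.347 2.922
v -1.018 3.185 2.868
v -0.786 3.097 2.892
v -0.557 3.104 2.988
v -0.382 3.204 3.134
v -1.628 -3.884 -1.865
v -1.211 -3.472 -1.092
v -2.655 -3.604 -0.243
v -3.072 -4.016 -1.015
v -1.346 -3.169 -1.273
v -2.789 -3.3 -0.424
v -1.523 -2.974 -1.545
v -2.967 -3.106 -0.696
v -1.717 -2.918 -1.866
v -3.16 -3.05 -1.016
v -1.897 -3.009 -2.186
v -3.34 -3.141 -1.337
v -2.036 -3.233 -2.457
v -3.48 -3.365 -1.608
v -2.113 -3.557 -2.638
v -3.557 -3.688 -1.789
v -2.116 -3.93 -2.702
v -3.56 -4.061 -1.852
v -2.045 -4.296 -2.637
v -3.489 -4.428 -1.788
v -1.911 -4.6 -2.456
v -3.354 -4.731 -1.607
v -1.733 -4.794 -2.184
v -3.177 -4.926 -1.335
v -1.54 -4.85 -1.864
v -2.983 -4.982 -1.014
v -1.36 -4.759 -1.543
v -2.803 -4.891 -0.694
v -1.22 -4.535 -1.272
v -2.664 -4.667 -0.423
v -1.143 -4.212 -1.091
v -2.587 -4.343 -0.242
v -1.14 -3.839 -1.028
v -2.584 -3.97 -0.178
v -1.713 -0.655 3.161
v -1.383 -0.951 2.89
v -1.497 -2.082 3.988
v -1.827 -1.785 4.259
v -1.197 -0.716 3.151
v -1.31 -1.847 4.249
v -1.313 -0.445 3.419
v -1.426 -1.576 4.516
v -1.664 -0.297 3.535
v -1.777 -1.427 4.633
v -2.043 -0.358 3.432
v -2.157 -1.489 4.53
v -2.23 -0.593 3.171
v -2.343 -1.724 4.269
v -2.114 -0.864 2.904
v -2.227 -1.995 4.001
v -1.763 -1.013 2.787
v -1.876 -2.143 3.885
v -0.742 -2.79 -0.85
v -0.394 -2.734 -1.233
v 0.462 -2.35 0.31
v -0.508 -2.491 -1.206
v -0.685 -2.329 -1.085
v -0.877 -2.29 -0.9
v -1.033 -2.385 -0.702
v -1.111 -2.588 -0.544
v -1.09 -2.846 -0.468
v -0.977 -3.088 -0.495
v -0.8 -3.25 -0.616
v -0.608 -3.29 -0.801
v -0.452 -3.195 -0.999
v -0.374 -2.991 -1.157
f 2 1 4
f 2 4 3
f 4 1 5
f 4 5 3
f 5 1 6
f 5 6 3
f 6 1 7
f 6 7 3
f 7 1 8
f 7 8 3
f 8 1 9
f 8 9 3
f 9 1 10
f 9 10 3
f 10 1 11
f 10 11 3
f 11 1 12
f 11 12 3
f 12 1 13
f 12 13 3
f 13 1 14
f 13 14 3
f 14 1 15
f 14 15 3
f 15 1 2
f 15 2 3
f 17 16 20
f 17 20 18
f 18 20 21
f 18 21 19
f 20 16 22
f 20 22 21
f 21 22 23
f 21 23 19
f 22 16 24
f 22 24 23
f 23 24 25
f 23 25 19
f 24 16 26
f 24 26 25
f 25 26 27
f 25 27 19
f 26 16 28
f 26 28 27
f 27 28 29
f 27 29 19
f 28 16 30
f 28 30 29
f 29 30 31
f 29 31 19
f 30 16 32
f 30 32 31
f 31 32 33
f 31 33 19
f 32 16 34
f 32 34 33
f 33 34 35
f 33 35 19
f 34 16 36
f 34 36 35
f 35 36 37
f 35 37 19
f 36 16 38
f 36 38 37
f 37 38 39
f 37 39 19
f 38 16 40
f 38 40 39
f 39 40 41
f 39 41 19
f 40 16 42
f 40 42 41
f 41 42 43
f 41 43 19
f 42 16 44
f 42 44 43
f 43 44 45
f 43 45 19
f 44 16 46
f 44 46 45
f 45 46 47
f 45 47 19
f 46 16 48
f 46 48 47
f 47 48 49
f 47 49 19
f 48 16 17
f 48 17 49
f 49 17 18
f 49 18 19
f 51 50 54
f 51 54 52
f 52 54 55
f 52 55 53
f 54 50 56
f 54 56 55
f 55 56 57
f 55 57 53
f 56 50 58
f 56 58 57
f 57 58 59
f 57 59 53
f 58 50 60
f 58 60 59
f 59 60 61
f 59 61 53
f 60 50 62
f 60 62 61
f 61 62 63
f 61 63 53
f 62 50 64
f 62 64 63
f 63 64 65
f 63 65 53
f 64 50 66
f 64 66 65
f 65 66 67
f 65 67 53
f 66 50 51
f 66 51 67
f 67 51 52
f 67 52 53
f 69 68 71
f 69 71 70
f 71 68 72
f 71 72 70
f 72 68 73
f 72 73 70
f 73 68 74
f 73 74 70
f 74 68 75
f 74 75 70
f 75 68 76
f 75 76 70
f 76 68 77
f 76 77 70
f 77 68 78
f 77 78 70
f 78 68 79
f 78 79 70
f 79 68 80
f 79 80 70
f 80 68 81
f 80 81 70
f 81 68 69
f 81 69 70



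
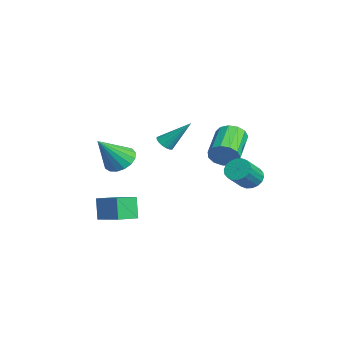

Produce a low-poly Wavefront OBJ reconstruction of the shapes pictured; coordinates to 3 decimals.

v 3.132 -3.798 -3.697
v 2.612 -3.786 -2.483
v 2.683 -2.759 -3.899
v 2.163 -2.747 -2.686
v 4.697 -2.993 -3.034
v 4.177 -2.981 -1.821
v 4.248 -1.954 -3.237
v 3.728 -1.942 -2.023
v 1.23 -2.392 -0.482
v 2.106 -2.279 -0.773
v 1.93 -3.588 1.162
v 2.041 -1.937 -0.496
v 1.79 -1.699 -0.216
v 1.411 -1.619 0.003
v 0.99 -1.717 0.111
v 0.624 -1.969 0.083
v 0.398 -2.319 -0.074
v 0.361 -2.685 -0.325
v 0.524 -2.984 -0.612
v 0.849 -3.147 -0.869
v 1.261 -3.138 -1.037
v 1.666 -2.957 -1.078
v 1.971 -2.648 -0.983
v 0.604 3.023 -0.9
v 0.989 3.248 -0.164
v -0.799 4.022 0.535
v -1.184 3.797 -0.2
v 1.035 3.626 -0.464
v -0.753 4.4 0.236
v 0.945 3.813 -0.902
v -0.844 4.586 -0.202
v 0.746 3.749 -1.339
v -1.042 4.522 -0.64
v 0.502 3.455 -1.637
v -1.286 4.228 -0.938
v 0.291 3.023 -1.7
v -1.497 3.796 -1.001
v 0.179 2.592 -1.51
v -1.609 3.365 -0.811
v 0.202 2.298 -1.126
v -1.586 3.071 -0.427
v 0.353 2.234 -0.67
v -1.436 3.007 0.029
v 0.583 2.421 -0.287
v -1.205 3.194 0.413
v 0.82 2.799 -0.098
v -0.968 3.572 0.601
v 2.944 3.897 -1.491
v 3.322 3.605 -2.043
v 4.154 2.751 -1.021
v 3.776 3.043 -0.469
v 3.498 3.867 -1.966
v 4.33 3.014 -0.944
v 3.563 4.136 -1.795
v 4.395 3.283 -0.773
v 3.506 4.357 -1.564
v 4.338 3.504 -0.542
v 3.338 4.487 -1.318
v 4.169 3.633 -0.296
v 3.091 4.5 -1.107
v 3.923 3.646 -0.085
v 2.816 4.393 -0.972
v 3.648 3.54 0.05
v 2.566 4.189 -0.939
v 3.398 3.335 0.083
v 2.39 3.926 -1.016
v 3.222 3.073 0.006
v 2.325 3.657 -1.187
v 3.157 2.804 -0.165
v 2.382 3.436 -1.418
v 3.214 2.583 -0.396
v 2.551 3.307 -1.664
v 3.382 2.453 -0.642
v 2.797 3.294 -1.875
v 3.629 2.44 -0.853
v 3.072 3.4 -2.01
v 3.904 2.547 -0.988
v 0.746 -0.037 0.295
v 1.292 -0.078 0.177
v 1.154 1.217 1.745
v 1.209 0.126 0.024
v 1.019 0.293 -0.067
v 0.767 0.384 -0.075
v 0.511 0.378 0.002
v 0.308 0.278 0.146
v 0.206 0.106 0.324
v 0.227 -0.1 0.495
v 0.368 -0.29 0.62
v 0.595 -0.423 0.671
v 0.857 -0.467 0.636
v 1.094 -0.413 0.522
v 1.251 -0.272 0.357
f 2 4 1
f 5 2 1
f 1 4 3
f 3 5 1
f 2 8 4
f 6 2 5
f 6 8 2
f 4 8 3
f 7 5 3
f 3 8 7
f 7 6 5
f 8 6 7
f 10 9 12
f 10 12 11
f 12 9 13
f 12 13 11
f 13 9 14
f 13 14 11
f 14 9 15
f 14 15 11
f 15 9 16
f 15 16 11
f 16 9 17
f 16 17 11
f 17 9 18
f 17 18 11
f 18 9 19
f 18 19 11
f 19 9 20
f 19 20 11
f 20 9 21
f 20 21 11
f 21 9 22
f 21 22 11
f 22 9 23
f 22 23 11
f 23 9 10
f 23 10 11
f 25 24 28
f 25 28 26
f 26 28 29
f 26 29 27
f 28 24 30
f 28 30 29
f 29 30 31
f 29 31 27
f 30 24 32
f 30 32 31
f 31 32 33
f 31 33 27
f 32 24 34
f 32 34 33
f 33 34 35
f 33 35 27
f 34 24 36
f 34 36 35
f 35 36 37
f 35 37 27
f 36 24 38
f 36 38 37
f 37 38 39
f 37 39 27
f 38 24 40
f 38 40 39
f 39 40 41
f 39 41 27
f 40 24 42
f 40 42 41
f 41 42 43
f 41 43 27
f 42 24 44
f 42 44 43
f 43 44 45
f 43 45 27
f 44 24 46
f 44 46 45
f 45 46 47
f 45 47 27
f 46 24 25
f 46 25 47
f 47 25 26
f 47 26 27
f 49 48 52
f 49 52 50
f 50 52 53
f 50 53 51
f 52 48 54
f 52 54 53
f 53 54 55
f 53 55 51
f 54 48 56
f 54 56 55
f 55 56 57
f 55 57 51
f 56 48 58
f 56 58 57
f 57 58 59
f 57 59 51
f 58 48 60
f 58 60 59
f 59 60 61
f 59 61 51
f 60 48 62
f 60 62 61
f 61 62 63
f 61 63 51
f 62 48 64
f 62 64 63
f 63 64 65
f 63 65 51
f 64 48 66
f 64 66 65
f 65 66 67
f 65 67 51
f 66 48 68
f 66 68 67
f 67 68 69
f 67 69 51
f 68 48 70
f 68 70 69
f 69 70 71
f 69 71 51
f 70 48 72
f 70 72 71
f 71 72 73
f 71 73 51
f 72 48 74
f 72 74 73
f 73 74 75
f 73 75 51
f 74 48 76
f 74 76 75
f 75 76 77
f 75 77 51
f 76 48 49
f 76 49 77
f 77 49 50
f 77 50 51
f 79 78 81
f 79 81 80
f 81 78 82
f 81 82 80
f 82 78 83
f 82 83 80
f 83 78 84
f 83 84 80
f 84 78 85
f 84 85 80
f 85 78 86
f 85 86 80
f 86 78 87
f 86 87 80
f 87 78 88
f 87 88 80
f 88 78 89
f 88 89 80
f 89 78 90
f 89 90 80
f 90 78 91
f 90 91 80
f 91 78 92
f 91 92 80
f 92 78 79
f 92 79 80



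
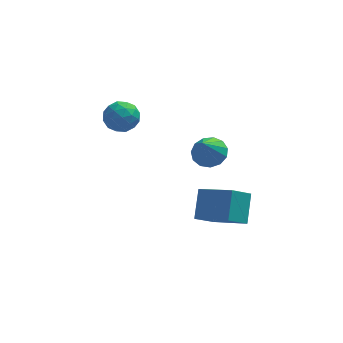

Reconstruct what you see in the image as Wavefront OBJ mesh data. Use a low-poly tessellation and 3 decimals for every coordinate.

v -2.069 2.838 2.8
v -1.697 3.233 1.974
v -0.683 2.087 3.066
v -0.311 2.482 2.24
v -0.501 3.057 3.021
v -1.357 3.521 2.857
v -1.023 1.799 2.183
v -1.879 2.263 2.019
v -1.05 2.591 1.593
v -0.727 3.369 2.111
v -1.653 1.951 2.929
v -1.33 2.729 3.447
v -2.005 3.102 2.364
v -0.375 2.218 2.676
v -0.487 2.556 3.135
v -0.268 2.789 2.65
v -1.805 3.271 2.883
v -1.586 3.503 2.397
v -0.883 3.4 3.012
v -0.794 1.817 2.643
v -0.575 2.049 2.157
v -2.112 2.531 2.39
v -1.893 2.764 1.905
v -1.497 1.92 2.028
v -1.406 2.956 1.654
v -0.591 2.515 1.811
v -1.009 2.113 1.777
v -1.513 2.386 1.681
v -1.216 3.414 1.959
v -0.401 2.972 2.115
v -0.513 3.31 2.574
v -1.017 3.583 2.477
v -0.836 3.036 1.735
v -1.979 2.348 2.925
v -1.164 1.906 3.081
v -1.363 1.737 2.563
v -1.867 2.01 2.466
v -1.789 2.805 3.229
v -0.974 2.364 3.386
v -0.867 2.934 3.359
v -1.371 3.207 3.263
v -1.544 2.284 3.305
v 3.072 1.15 0.761
v 3.894 0.695 0.738
v 2.628 0.27 2.279
v 3.976 1.137 1.018
v 3.772 1.583 1.217
v 3.345 1.892 1.271
v 2.831 1.965 1.163
v 2.394 1.78 0.928
v 2.173 1.395 0.64
v 2.237 0.932 0.39
v 2.566 0.539 0.258
v 3.056 0.34 0.286
v 3.551 0.398 0.465
v 3.468 -4.553 0.66
v 3.76 -3.326 1.8
v 1.977 -3.343 -0.262
v 2.269 -2.116 0.878
v 4.431 -4.004 -0.178
v 4.723 -2.777 0.962
v 2.94 -2.794 -1.1
v 3.232 -1.567 0.04
f 1 38 17
f 38 12 41
f 17 41 6
f 38 41 17
f 1 17 13
f 17 6 18
f 13 18 2
f 17 18 13
f 1 13 22
f 13 2 23
f 22 23 8
f 13 23 22
f 1 22 34
f 22 8 37
f 34 37 11
f 22 37 34
f 1 34 38
f 34 11 42
f 38 42 12
f 34 42 38
f 2 18 29
f 18 6 32
f 29 32 10
f 18 32 29
f 6 41 19
f 41 12 40
f 19 40 5
f 41 40 19
f 12 42 39
f 42 11 35
f 39 35 3
f 42 35 39
f 11 37 36
f 37 8 24
f 36 24 7
f 37 24 36
f 8 23 28
f 23 2 25
f 28 25 9
f 23 25 28
f 4 30 16
f 30 10 31
f 16 31 5
f 30 31 16
f 4 16 14
f 16 5 15
f 14 15 3
f 16 15 14
f 4 14 21
f 14 3 20
f 21 20 7
f 14 20 21
f 4 21 26
f 21 7 27
f 26 27 9
f 21 27 26
f 4 26 30
f 26 9 33
f 30 33 10
f 26 33 30
f 5 31 19
f 31 10 32
f 19 32 6
f 31 32 19
f 3 15 39
f 15 5 40
f 39 40 12
f 15 40 39
f 7 20 36
f 20 3 35
f 36 35 11
f 20 35 36
f 9 27 28
f 27 7 24
f 28 24 8
f 27 24 28
f 10 33 29
f 33 9 25
f 29 25 2
f 33 25 29
f 44 43 46
f 44 46 45
f 46 43 47
f 46 47 45
f 47 43 48
f 47 48 45
f 48 43 49
f 48 49 45
f 49 43 50
f 49 50 45
f 50 43 51
f 50 51 45
f 51 43 52
f 51 52 45
f 52 43 53
f 52 53 45
f 53 43 54
f 53 54 45
f 54 43 55
f 54 55 45
f 55 43 44
f 55 44 45
f 57 59 56
f 60 57 56
f 56 59 58
f 58 60 56
f 57 63 59
f 61 57 60
f 61 63 57
f 59 63 58
f 62 60 58
f 58 63 62
f 62 61 60
f 63 61 62



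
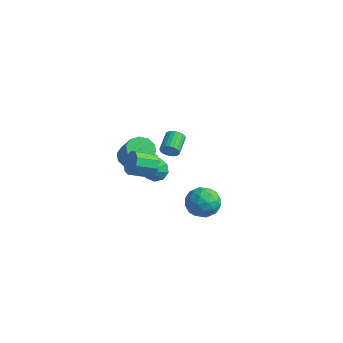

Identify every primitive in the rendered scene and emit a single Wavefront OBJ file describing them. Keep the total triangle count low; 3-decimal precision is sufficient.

v -0.711 -2.894 3.602
v -0.167 -2.858 4.267
v -0.745 -4.051 4.804
v -1.289 -4.086 4.138
v -0.66 -2.562 4.393
v -1.237 -3.755 4.93
v -1.176 -2.422 4.15
v -1.754 -3.615 4.687
v -1.475 -2.502 3.65
v -2.053 -3.695 4.186
v -1.417 -2.766 3.127
v -1.994 -3.959 3.664
v -1.028 -3.089 2.826
v -1.606 -4.282 3.363
v -0.491 -3.321 2.888
v -1.069 -4.514 3.425
v -0.057 -3.353 3.284
v -0.635 -4.546 3.821
v 0.071 -3.17 3.829
v -0.507 -4.363 4.365
v -2.484 0.073 2.651
v -2.116 0.058 3.162
v -2.788 1.171 3.68
v -3.156 1.187 3.169
v -1.986 0.205 3.014
v -2.658 1.318 3.532
v -1.932 0.332 2.811
v -2.604 1.446 3.328
v -1.962 0.42 2.583
v -2.634 1.533 3.101
v -2.072 0.455 2.366
v -2.744 1.568 2.884
v -2.244 0.432 2.192
v -2.916 1.545 2.71
v -2.453 0.354 2.088
v -3.125 1.467 2.606
v -2.666 0.234 2.07
v -3.338 1.347 2.588
v -2.852 0.089 2.14
v -3.524 1.202 2.658
v -2.982 -0.058 2.288
v -3.654 1.055 2.806
v -3.036 -0.186 2.492
v -3.708 0.928 3.009
v -3.006 -0.273 2.719
v -3.678 0.84 3.237
v -2.896 -0.308 2.936
v -3.568 0.805 3.454
v -2.724 -0.285 3.11
v -3.396 0.828 3.628
v -2.515 -0.207 3.214
v -3.187 0.906 3.732
v -2.302 -0.087 3.232
v -2.974 1.026 3.75
v -1.93 -1.61 2.078
v -1.205 -1.599 1.562
v -1.57 -2.59 2.562
v -1.095 -1.302 2.082
v -1.376 -1.149 2.6
v -1.917 -1.212 2.874
v -2.463 -1.462 2.775
v -2.76 -1.781 2.35
v -2.669 -2.02 1.798
v -2.232 -2.068 1.377
v -1.653 -1.902 1.284
v -4.408 -1.257 1.827
v -3.686 -1.081 1.25
v -2.451 -1.407 2.697
v -3.172 -1.583 3.273
v -3.844 -0.58 1.498
v -2.609 -0.906 2.945
v -4.217 -0.338 1.871
v -2.982 -0.663 3.318
v -4.663 -0.446 2.228
v -3.428 -0.772 3.674
v -5.012 -0.865 2.431
v -3.776 -1.19 3.877
v -5.129 -1.433 2.403
v -3.894 -1.759 3.85
v -4.971 -1.934 2.155
v -3.736 -2.26 3.602
v -4.598 -2.177 1.782
v -3.363 -2.502 3.229
v -4.152 -2.068 1.426
v -2.917 -2.394 2.872
v -3.804 -1.65 1.223
v -2.568 -1.975 2.669
v 2.724 -2.593 3.157
v 3.149 -2.164 2.22
v 4.031 -3.836 3.18
v 4.456 -3.407 2.243
v 4.511 -2.831 3.196
v 3.704 -2.063 3.181
v 3.476 -3.937 2.219
v 2.669 -3.169 2.204
v 3.614 -2.995 1.64
v 4.254 -2.311 2.244
v 2.926 -3.689 3.156
v 3.566 -3.005 3.76
v 2.822 -2.269 2.686
v 4.358 -3.731 2.714
v 4.391 -3.392 3.274
v 4.64 -3.14 2.723
v 3.148 -2.21 3.251
v 3.398 -1.958 2.701
v 4.199 -2.349 3.274
v 3.782 -4.042 2.699
v 4.032 -3.79 2.149
v 2.54 -2.86 2.677
v 2.789 -2.608 2.126
v 2.981 -3.651 2.126
v 3.345 -2.506 1.795
v 4.113 -3.236 1.809
v 3.537 -3.548 1.794
v 3.062 -3.096 1.786
v 3.721 -2.103 2.15
v 4.489 -2.834 2.164
v 4.522 -2.495 2.724
v 4.047 -2.044 2.715
v 3.994 -2.592 1.809
v 2.691 -3.166 3.236
v 3.459 -3.897 3.25
v 3.133 -3.956 2.685
v 2.658 -3.505 2.676
v 3.067 -2.764 3.591
v 3.835 -3.494 3.605
v 4.118 -2.904 3.614
v 3.643 -2.452 3.606
v 3.186 -3.408 3.591
f 2 1 5
f 2 5 3
f 3 5 6
f 3 6 4
f 5 1 7
f 5 7 6
f 6 7 8
f 6 8 4
f 7 1 9
f 7 9 8
f 8 9 10
f 8 10 4
f 9 1 11
f 9 11 10
f 10 11 12
f 10 12 4
f 11 1 13
f 11 13 12
f 12 13 14
f 12 14 4
f 13 1 15
f 13 15 14
f 14 15 16
f 14 16 4
f 15 1 17
f 15 17 16
f 16 17 18
f 16 18 4
f 17 1 19
f 17 19 18
f 18 19 20
f 18 20 4
f 19 1 2
f 19 2 20
f 20 2 3
f 20 3 4
f 22 21 25
f 22 25 23
f 23 25 26
f 23 26 24
f 25 21 27
f 25 27 26
f 26 27 28
f 26 28 24
f 27 21 29
f 27 29 28
f 28 29 30
f 28 30 24
f 29 21 31
f 29 31 30
f 30 31 32
f 30 32 24
f 31 21 33
f 31 33 32
f 32 33 34
f 32 34 24
f 33 21 35
f 33 35 34
f 34 35 36
f 34 36 24
f 35 21 37
f 35 37 36
f 36 37 38
f 36 38 24
f 37 21 39
f 37 39 38
f 38 39 40
f 38 40 24
f 39 21 41
f 39 41 40
f 40 41 42
f 40 42 24
f 41 21 43
f 41 43 42
f 42 43 44
f 42 44 24
f 43 21 45
f 43 45 44
f 44 45 46
f 44 46 24
f 45 21 47
f 45 47 46
f 46 47 48
f 46 48 24
f 47 21 49
f 47 49 48
f 48 49 50
f 48 50 24
f 49 21 51
f 49 51 50
f 50 51 52
f 50 52 24
f 51 21 53
f 51 53 52
f 52 53 54
f 52 54 24
f 53 21 22
f 53 22 54
f 54 22 23
f 54 23 24
f 56 55 58
f 56 58 57
f 58 55 59
f 58 59 57
f 59 55 60
f 59 60 57
f 60 55 61
f 60 61 57
f 61 55 62
f 61 62 57
f 62 55 63
f 62 63 57
f 63 55 64
f 63 64 57
f 64 55 65
f 64 65 57
f 65 55 56
f 65 56 57
f 67 66 70
f 67 70 68
f 68 70 71
f 68 71 69
f 70 66 72
f 70 72 71
f 71 72 73
f 71 73 69
f 72 66 74
f 72 74 73
f 73 74 75
f 73 75 69
f 74 66 76
f 74 76 75
f 75 76 77
f 75 77 69
f 76 66 78
f 76 78 77
f 77 78 79
f 77 79 69
f 78 66 80
f 78 80 79
f 79 80 81
f 79 81 69
f 80 66 82
f 80 82 81
f 81 82 83
f 81 83 69
f 82 66 84
f 82 84 83
f 83 84 85
f 83 85 69
f 84 66 86
f 84 86 85
f 85 86 87
f 85 87 69
f 86 66 67
f 86 67 87
f 87 67 68
f 87 68 69
f 88 125 104
f 125 99 128
f 104 128 93
f 125 128 104
f 88 104 100
f 104 93 105
f 100 105 89
f 104 105 100
f 88 100 109
f 100 89 110
f 109 110 95
f 100 110 109
f 88 109 121
f 109 95 124
f 121 124 98
f 109 124 121
f 88 121 125
f 121 98 129
f 125 129 99
f 121 129 125
f 89 105 116
f 105 93 119
f 116 119 97
f 105 119 116
f 93 128 106
f 128 99 127
f 106 127 92
f 128 127 106
f 99 129 126
f 129 98 122
f 126 122 90
f 129 122 126
f 98 124 123
f 124 95 111
f 123 111 94
f 124 111 123
f 95 110 115
f 110 89 112
f 115 112 96
f 110 112 115
f 91 117 103
f 117 97 118
f 103 118 92
f 117 118 103
f 91 103 101
f 103 92 102
f 101 102 90
f 103 102 101
f 91 101 108
f 101 90 107
f 108 107 94
f 101 107 108
f 91 108 113
f 108 94 114
f 113 114 96
f 108 114 113
f 91 113 117
f 113 96 120
f 117 120 97
f 113 120 117
f 92 118 106
f 118 97 119
f 106 119 93
f 118 119 106
f 90 102 126
f 102 92 127
f 126 127 99
f 102 127 126
f 94 107 123
f 107 90 122
f 123 122 98
f 107 122 123
f 96 114 115
f 114 94 111
f 115 111 95
f 114 111 115
f 97 120 116
f 120 96 112
f 116 112 89
f 120 112 116



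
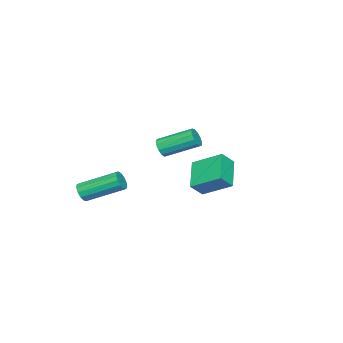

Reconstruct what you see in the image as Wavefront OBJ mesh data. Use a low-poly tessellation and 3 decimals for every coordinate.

v 0.863 -3.956 -0.541
v 1.193 -3.663 -0.852
v 0.528 -1.972 0.03
v 0.197 -2.264 0.341
v 0.931 -3.687 -1.005
v 0.266 -1.996 -0.122
v 0.647 -3.796 -1.01
v -0.018 -2.105 -0.127
v 0.431 -3.956 -0.866
v -0.234 -2.264 0.016
v 0.353 -4.115 -0.619
v -0.312 -2.424 0.263
v 0.436 -4.224 -0.348
v -0.229 -2.533 0.535
v 0.655 -4.248 -0.138
v -0.01 -2.557 0.745
v 0.939 -4.179 -0.055
v 0.274 -2.488 0.827
v 1.2 -4.039 -0.128
v 0.535 -2.348 0.755
v 1.353 -3.872 -0.331
v 0.688 -2.181 0.551
v 1.351 -3.732 -0.601
v 0.686 -2.041 0.281
v -3.416 -2.256 0.984
v -3.188 -1.958 0.568
v -3.777 -0.405 1.361
v -4.004 -0.704 1.776
v -3.483 -2.024 0.479
v -4.072 -0.471 1.271
v -3.757 -2.164 0.549
v -4.346 -0.611 1.342
v -3.922 -2.333 0.758
v -4.511 -0.781 1.551
v -3.927 -2.478 1.038
v -4.516 -0.925 1.831
v -3.769 -2.553 1.301
v -4.358 -1 2.094
v -3.499 -2.533 1.463
v -4.088 -0.98 2.256
v -3.203 -2.425 1.473
v -3.791 -0.873 2.266
v -2.974 -2.264 1.328
v -3.562 -0.712 2.12
v -2.885 -2.101 1.073
v -3.474 -0.548 1.865
v -2.965 -1.986 0.79
v -3.554 -0.434 1.582
v -0.925 1.335 1.332
v -1.059 2.756 2.119
v 0.323 1.924 0.482
v 0.189 3.344 1.27
v -0.349 1.036 1.97
v -0.483 2.456 2.758
v 0.899 1.624 1.121
v 0.765 3.045 1.908
f 2 1 5
f 2 5 3
f 3 5 6
f 3 6 4
f 5 1 7
f 5 7 6
f 6 7 8
f 6 8 4
f 7 1 9
f 7 9 8
f 8 9 10
f 8 10 4
f 9 1 11
f 9 11 10
f 10 11 12
f 10 12 4
f 11 1 13
f 11 13 12
f 12 13 14
f 12 14 4
f 13 1 15
f 13 15 14
f 14 15 16
f 14 16 4
f 15 1 17
f 15 17 16
f 16 17 18
f 16 18 4
f 17 1 19
f 17 19 18
f 18 19 20
f 18 20 4
f 19 1 21
f 19 21 20
f 20 21 22
f 20 22 4
f 21 1 23
f 21 23 22
f 22 23 24
f 22 24 4
f 23 1 2
f 23 2 24
f 24 2 3
f 24 3 4
f 26 25 29
f 26 29 27
f 27 29 30
f 27 30 28
f 29 25 31
f 29 31 30
f 30 31 32
f 30 32 28
f 31 25 33
f 31 33 32
f 32 33 34
f 32 34 28
f 33 25 35
f 33 35 34
f 34 35 36
f 34 36 28
f 35 25 37
f 35 37 36
f 36 37 38
f 36 38 28
f 37 25 39
f 37 39 38
f 38 39 40
f 38 40 28
f 39 25 41
f 39 41 40
f 40 41 42
f 40 42 28
f 41 25 43
f 41 43 42
f 42 43 44
f 42 44 28
f 43 25 45
f 43 45 44
f 44 45 46
f 44 46 28
f 45 25 47
f 45 47 46
f 46 47 48
f 46 48 28
f 47 25 26
f 47 26 48
f 48 26 27
f 48 27 28
f 50 52 49
f 53 50 49
f 49 52 51
f 51 53 49
f 50 56 52
f 54 50 53
f 54 56 50
f 52 56 51
f 55 53 51
f 51 56 55
f 55 54 53
f 56 54 55



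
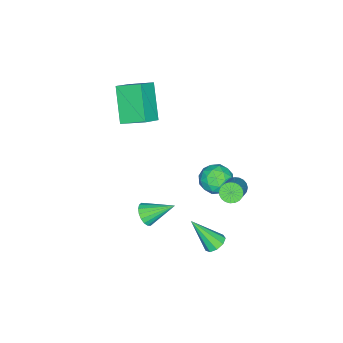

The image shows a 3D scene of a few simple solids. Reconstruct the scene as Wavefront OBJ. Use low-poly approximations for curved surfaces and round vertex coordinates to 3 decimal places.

v -1.819 2.62 0.137
v -1.592 2.932 -0.226
v -0.173 3.392 1.061
v -0.401 3.08 1.423
v -1.729 3.072 -0.125
v -0.31 3.532 1.162
v -1.881 3.134 0.021
v -0.462 3.594 1.308
v -2.023 3.106 0.188
v -0.604 3.567 1.474
v -2.13 2.995 0.345
v -0.711 3.455 1.632
v -2.183 2.819 0.467
v -0.764 3.279 1.753
v -2.173 2.609 0.531
v -0.754 3.069 1.818
v -2.102 2.4 0.527
v -0.683 2.86 1.814
v -1.982 2.23 0.456
v -0.563 2.69 1.743
v -1.834 2.126 0.329
v -0.415 2.587 1.616
v -1.684 2.109 0.169
v -0.265 2.569 1.456
v -1.556 2.179 0.004
v -0.137 2.639 1.291
v -1.475 2.326 -0.139
v -0.056 2.786 1.148
v -1.453 2.524 -0.234
v -0.034 2.984 1.053
v -1.494 2.738 -0.265
v -0.075 3.198 1.022
v -3.929 1.447 -1.553
v -3.267 1.582 -2.072
v -3.533 0.138 -1.388
v -2.871 0.273 -1.907
v -2.892 0.64 -1.139
v -3.136 1.449 -1.241
v -3.664 0.271 -2.219
v -3.908 1.08 -2.321
v -3.103 0.855 -2.484
v -2.626 1.083 -1.816
v -4.174 0.637 -1.644
v -3.697 0.865 -0.976
v -3.633 1.63 -1.827
v -3.167 0.09 -1.633
v -3.179 0.306 -1.182
v -2.79 0.385 -1.487
v -3.556 1.552 -1.338
v -3.167 1.631 -1.643
v -2.946 1.077 -1.095
v -3.633 0.089 -1.817
v -3.244 0.168 -2.122
v -4.01 1.335 -1.973
v -3.621 1.414 -2.278
v -3.854 0.643 -2.365
v -3.147 1.282 -2.374
v -2.915 0.512 -2.277
v -3.38 0.511 -2.461
v -3.524 0.987 -2.52
v -2.867 1.416 -1.981
v -2.634 0.646 -1.885
v -2.646 0.862 -1.433
v -2.79 1.337 -1.493
v -2.771 0.988 -2.223
v -4.166 1.074 -1.575
v -3.933 0.304 -1.479
v -4.01 0.383 -1.967
v -4.154 0.858 -2.027
v -3.885 1.208 -1.183
v -3.653 0.438 -1.086
v -3.276 0.733 -0.94
v -3.42 1.209 -0.999
v -4.029 0.732 -1.237
v -2.121 -2.703 2.162
v -3.216 -3.524 3.593
v -2.305 -1.514 2.705
v -3.399 -2.335 4.136
v -1.201 -2.845 2.784
v -2.295 -3.666 4.215
v -1.384 -1.656 3.327
v -2.479 -2.477 4.758
v 1.122 -0.298 -0.517
v 1.343 -0.557 -0.011
v 0.638 0.878 0.297
v 1.553 -0.409 -0.1
v 1.677 -0.239 -0.271
v 1.692 -0.081 -0.492
v 1.593 0.034 -0.717
v 1.401 0.084 -0.902
v 1.154 0.058 -1.012
v 0.901 -0.039 -1.023
v 0.691 -0.187 -0.934
v 0.567 -0.357 -0.763
v 0.552 -0.515 -0.543
v 0.651 -0.63 -0.317
v 0.843 -0.68 -0.132
v 1.09 -0.654 -0.023
v 1.517 3.311 -0.323
v 2.062 3.341 -0.391
v 1.743 2.249 1.023
v 1.946 3.612 -0.158
v 1.629 3.743 -0.002
v 1.26 3.671 0.004
v 1.011 3.431 -0.144
v 0.998 3.135 -0.375
v 1.228 2.921 -0.582
v 1.593 2.89 -0.668
v 1.922 3.056 -0.593
f 2 1 5
f 2 5 3
f 3 5 6
f 3 6 4
f 5 1 7
f 5 7 6
f 6 7 8
f 6 8 4
f 7 1 9
f 7 9 8
f 8 9 10
f 8 10 4
f 9 1 11
f 9 11 10
f 10 11 12
f 10 12 4
f 11 1 13
f 11 13 12
f 12 13 14
f 12 14 4
f 13 1 15
f 13 15 14
f 14 15 16
f 14 16 4
f 15 1 17
f 15 17 16
f 16 17 18
f 16 18 4
f 17 1 19
f 17 19 18
f 18 19 20
f 18 20 4
f 19 1 21
f 19 21 20
f 20 21 22
f 20 22 4
f 21 1 23
f 21 23 22
f 22 23 24
f 22 24 4
f 23 1 25
f 23 25 24
f 24 25 26
f 24 26 4
f 25 1 27
f 25 27 26
f 26 27 28
f 26 28 4
f 27 1 29
f 27 29 28
f 28 29 30
f 28 30 4
f 29 1 31
f 29 31 30
f 30 31 32
f 30 32 4
f 31 1 2
f 31 2 32
f 32 2 3
f 32 3 4
f 33 70 49
f 70 44 73
f 49 73 38
f 70 73 49
f 33 49 45
f 49 38 50
f 45 50 34
f 49 50 45
f 33 45 54
f 45 34 55
f 54 55 40
f 45 55 54
f 33 54 66
f 54 40 69
f 66 69 43
f 54 69 66
f 33 66 70
f 66 43 74
f 70 74 44
f 66 74 70
f 34 50 61
f 50 38 64
f 61 64 42
f 50 64 61
f 38 73 51
f 73 44 72
f 51 72 37
f 73 72 51
f 44 74 71
f 74 43 67
f 71 67 35
f 74 67 71
f 43 69 68
f 69 40 56
f 68 56 39
f 69 56 68
f 40 55 60
f 55 34 57
f 60 57 41
f 55 57 60
f 36 62 48
f 62 42 63
f 48 63 37
f 62 63 48
f 36 48 46
f 48 37 47
f 46 47 35
f 48 47 46
f 36 46 53
f 46 35 52
f 53 52 39
f 46 52 53
f 36 53 58
f 53 39 59
f 58 59 41
f 53 59 58
f 36 58 62
f 58 41 65
f 62 65 42
f 58 65 62
f 37 63 51
f 63 42 64
f 51 64 38
f 63 64 51
f 35 47 71
f 47 37 72
f 71 72 44
f 47 72 71
f 39 52 68
f 52 35 67
f 68 67 43
f 52 67 68
f 41 59 60
f 59 39 56
f 60 56 40
f 59 56 60
f 42 65 61
f 65 41 57
f 61 57 34
f 65 57 61
f 76 78 75
f 79 76 75
f 75 78 77
f 77 79 75
f 76 82 78
f 80 76 79
f 80 82 76
f 78 82 77
f 81 79 77
f 77 82 81
f 81 80 79
f 82 80 81
f 84 83 86
f 84 86 85
f 86 83 87
f 86 87 85
f 87 83 88
f 87 88 85
f 88 83 89
f 88 89 85
f 89 83 90
f 89 90 85
f 90 83 91
f 90 91 85
f 91 83 92
f 91 92 85
f 92 83 93
f 92 93 85
f 93 83 94
f 93 94 85
f 94 83 95
f 94 95 85
f 95 83 96
f 95 96 85
f 96 83 97
f 96 97 85
f 97 83 98
f 97 98 85
f 98 83 84
f 98 84 85
f 100 99 102
f 100 102 101
f 102 99 103
f 102 103 101
f 103 99 104
f 103 104 101
f 104 99 105
f 104 105 101
f 105 99 106
f 105 106 101
f 106 99 107
f 106 107 101
f 107 99 108
f 107 108 101
f 108 99 109
f 108 109 101
f 109 99 100
f 109 100 101

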